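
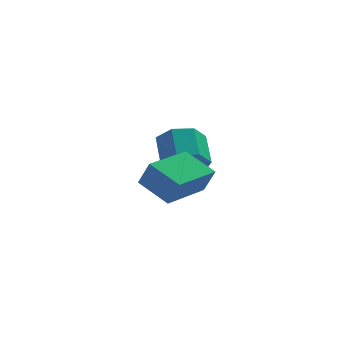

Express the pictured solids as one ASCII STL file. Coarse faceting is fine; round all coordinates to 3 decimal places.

solid 
facet normal -0.640 -0.768 -0.014
outer loop
vertex 3.159 -2.367 0.326
vertex 2.246 -1.617 0.935
vertex 2.808 -2.058 -0.58
endloop
endfacet
facet normal 0.687 -0.564 -0.458
outer loop
vertex 3.954 -0.683 -0.555
vertex 3.159 -2.367 0.326
vertex 2.808 -2.058 -0.58
endloop
endfacet
facet normal -0.640 -0.768 -0.014
outer loop
vertex 2.808 -2.058 -0.58
vertex 2.246 -1.617 0.935
vertex 1.895 -1.308 0.029
endloop
endfacet
facet normal -0.344 0.303 -0.889
outer loop
vertex 1.895 -1.308 0.029
vertex 3.954 -0.683 -0.555
vertex 2.808 -2.058 -0.58
endloop
endfacet
facet normal 0.344 -0.303 0.889
outer loop
vertex 3.159 -2.367 0.326
vertex 3.392 -0.242 0.96
vertex 2.246 -1.617 0.935
endloop
endfacet
facet normal 0.687 -0.564 -0.458
outer loop
vertex 4.305 -0.992 0.351
vertex 3.159 -2.367 0.326
vertex 3.954 -0.683 -0.555
endloop
endfacet
facet normal 0.344 -0.303 0.889
outer loop
vertex 4.305 -0.992 0.351
vertex 3.392 -0.242 0.96
vertex 3.159 -2.367 0.326
endloop
endfacet
facet normal -0.687 0.564 0.458
outer loop
vertex 2.246 -1.617 0.935
vertex 3.392 -0.242 0.96
vertex 1.895 -1.308 0.029
endloop
endfacet
facet normal -0.344 0.303 -0.889
outer loop
vertex 3.041 0.067 0.054
vertex 3.954 -0.683 -0.555
vertex 1.895 -1.308 0.029
endloop
endfacet
facet normal -0.687 0.564 0.458
outer loop
vertex 1.895 -1.308 0.029
vertex 3.392 -0.242 0.96
vertex 3.041 0.067 0.054
endloop
endfacet
facet normal 0.640 0.768 0.014
outer loop
vertex 3.041 0.067 0.054
vertex 4.305 -0.992 0.351
vertex 3.954 -0.683 -0.555
endloop
endfacet
facet normal 0.640 0.768 0.014
outer loop
vertex 3.392 -0.242 0.96
vertex 4.305 -0.992 0.351
vertex 3.041 0.067 0.054
endloop
endfacet
facet normal 0.108 -0.820 -0.563
outer loop
vertex 3.875 1.016 0.345
vertex 3.425 1.389 -0.285
vertex 4.274 1.408 -0.149
endloop
endfacet
facet normal 0.838 -0.229 0.495
outer loop
vertex 3.875 1.016 0.345
vertex 4.274 1.408 -0.149
vertex 3.726 2.139 1.116
endloop
endfacet
facet normal 0.839 -0.227 0.495
outer loop
vertex 3.726 2.139 1.116
vertex 4.274 1.408 -0.149
vertex 4.124 2.531 0.621
endloop
endfacet
facet normal -0.109 0.820 0.562
outer loop
vertex 3.726 2.139 1.116
vertex 4.124 2.531 0.621
vertex 3.275 2.511 0.485
endloop
endfacet
facet normal 0.108 -0.820 -0.563
outer loop
vertex 4.274 1.408 -0.149
vertex 3.425 1.389 -0.285
vertex 4.033 1.786 -0.746
endloop
endfacet
facet normal 0.940 0.269 -0.209
outer loop
vertex 4.274 1.408 -0.149
vertex 4.033 1.786 -0.746
vertex 4.124 2.531 0.621
endloop
endfacet
facet normal 0.940 0.269 -0.209
outer loop
vertex 4.124 2.531 0.621
vertex 4.033 1.786 -0.746
vertex 3.883 2.909 0.024
endloop
endfacet
facet normal -0.109 0.819 0.563
outer loop
vertex 4.124 2.531 0.621
vertex 3.883 2.909 0.024
vertex 3.275 2.511 0.485
endloop
endfacet
facet normal 0.109 -0.820 -0.562
outer loop
vertex 4.033 1.786 -0.746
vertex 3.425 1.389 -0.285
vertex 3.334 1.864 -0.996
endloop
endfacet
facet normal 0.333 0.563 -0.756
outer loop
vertex 4.033 1.786 -0.746
vertex 3.334 1.864 -0.996
vertex 3.883 2.909 0.024
endloop
endfacet
facet normal 0.333 0.563 -0.756
outer loop
vertex 3.883 2.909 0.024
vertex 3.334 1.864 -0.996
vertex 3.184 2.987 -0.226
endloop
endfacet
facet normal -0.110 0.819 0.563
outer loop
vertex 3.883 2.909 0.024
vertex 3.184 2.987 -0.226
vertex 3.275 2.511 0.485
endloop
endfacet
facet normal 0.109 -0.820 -0.562
outer loop
vertex 3.334 1.864 -0.996
vertex 3.425 1.389 -0.285
vertex 2.703 1.585 -0.711
endloop
endfacet
facet normal -0.523 0.433 -0.734
outer loop
vertex 3.334 1.864 -0.996
vertex 2.703 1.585 -0.711
vertex 3.184 2.987 -0.226
endloop
endfacet
facet normal -0.525 0.434 -0.732
outer loop
vertex 3.184 2.987 -0.226
vertex 2.703 1.585 -0.711
vertex 2.554 2.707 0.06
endloop
endfacet
facet normal -0.109 0.820 0.563
outer loop
vertex 3.184 2.987 -0.226
vertex 2.554 2.707 0.06
vertex 3.275 2.511 0.485
endloop
endfacet
facet normal 0.110 -0.819 -0.563
outer loop
vertex 2.703 1.585 -0.711
vertex 3.425 1.389 -0.285
vertex 2.616 1.157 -0.105
endloop
endfacet
facet normal -0.987 -0.023 -0.158
outer loop
vertex 2.703 1.585 -0.711
vertex 2.616 1.157 -0.105
vertex 2.554 2.707 0.06
endloop
endfacet
facet normal -0.987 -0.023 -0.158
outer loop
vertex 2.554 2.707 0.06
vertex 2.616 1.157 -0.105
vertex 2.467 2.28 0.665
endloop
endfacet
facet normal -0.109 0.819 0.563
outer loop
vertex 2.554 2.707 0.06
vertex 2.467 2.28 0.665
vertex 3.275 2.511 0.485
endloop
endfacet
facet normal 0.110 -0.819 -0.563
outer loop
vertex 2.616 1.157 -0.105
vertex 3.425 1.389 -0.285
vertex 3.138 0.904 0.365
endloop
endfacet
facet normal -0.707 -0.462 0.536
outer loop
vertex 2.616 1.157 -0.105
vertex 3.138 0.904 0.365
vertex 2.467 2.28 0.665
endloop
endfacet
facet normal -0.707 -0.462 0.535
outer loop
vertex 2.467 2.28 0.665
vertex 3.138 0.904 0.365
vertex 2.988 2.027 1.135
endloop
endfacet
facet normal -0.109 0.820 0.562
outer loop
vertex 2.467 2.28 0.665
vertex 2.988 2.027 1.135
vertex 3.275 2.511 0.485
endloop
endfacet
facet normal 0.109 -0.819 -0.563
outer loop
vertex 3.138 0.904 0.365
vertex 3.425 1.389 -0.285
vertex 3.875 1.016 0.345
endloop
endfacet
facet normal 0.106 -0.553 0.827
outer loop
vertex 3.138 0.904 0.365
vertex 3.875 1.016 0.345
vertex 2.988 2.027 1.135
endloop
endfacet
facet normal 0.105 -0.553 0.826
outer loop
vertex 2.988 2.027 1.135
vertex 3.875 1.016 0.345
vertex 3.726 2.139 1.116
endloop
endfacet
facet normal -0.110 0.820 0.562
outer loop
vertex 2.988 2.027 1.135
vertex 3.726 2.139 1.116
vertex 3.275 2.511 0.485
endloop
endfacet

endsolid


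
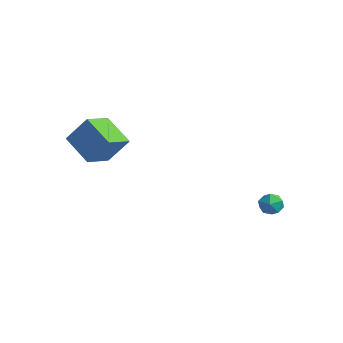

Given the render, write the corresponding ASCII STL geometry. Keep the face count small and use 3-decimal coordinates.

solid 
facet normal -0.472 -0.372 -0.799
outer loop
vertex -2.408 -4.198 0.063
vertex -3.963 -3.983 0.881
vertex -2.526 -2.744 -0.544
endloop
endfacet
facet normal 0.879 -0.122 -0.462
outer loop
vertex -1.757 -2.137 0.759
vertex -2.408 -4.198 0.063
vertex -2.526 -2.744 -0.544
endloop
endfacet
facet normal -0.472 -0.372 -0.799
outer loop
vertex -2.526 -2.744 -0.544
vertex -3.963 -3.983 0.881
vertex -4.081 -2.529 0.274
endloop
endfacet
facet normal -0.075 0.920 -0.384
outer loop
vertex -4.081 -2.529 0.274
vertex -1.757 -2.137 0.759
vertex -2.526 -2.744 -0.544
endloop
endfacet
facet normal 0.075 -0.920 0.384
outer loop
vertex -2.408 -4.198 0.063
vertex -3.194 -3.376 2.184
vertex -3.963 -3.983 0.881
endloop
endfacet
facet normal 0.879 -0.122 -0.462
outer loop
vertex -1.639 -3.591 1.366
vertex -2.408 -4.198 0.063
vertex -1.757 -2.137 0.759
endloop
endfacet
facet normal 0.075 -0.920 0.384
outer loop
vertex -1.639 -3.591 1.366
vertex -3.194 -3.376 2.184
vertex -2.408 -4.198 0.063
endloop
endfacet
facet normal -0.879 0.122 0.462
outer loop
vertex -3.963 -3.983 0.881
vertex -3.194 -3.376 2.184
vertex -4.081 -2.529 0.274
endloop
endfacet
facet normal -0.075 0.920 -0.384
outer loop
vertex -3.312 -1.922 1.577
vertex -1.757 -2.137 0.759
vertex -4.081 -2.529 0.274
endloop
endfacet
facet normal -0.879 0.122 0.462
outer loop
vertex -4.081 -2.529 0.274
vertex -3.194 -3.376 2.184
vertex -3.312 -1.922 1.577
endloop
endfacet
facet normal 0.472 0.372 0.799
outer loop
vertex -3.312 -1.922 1.577
vertex -1.639 -3.591 1.366
vertex -1.757 -2.137 0.759
endloop
endfacet
facet normal 0.472 0.372 0.799
outer loop
vertex -3.194 -3.376 2.184
vertex -1.639 -3.591 1.366
vertex -3.312 -1.922 1.577
endloop
endfacet
facet normal -0.451 0.511 0.732
outer loop
vertex 2.918 2.877 -3.25
vertex 2.357 2.472 -3.313
vertex 2.866 2.295 -2.876
endloop
endfacet
facet normal 0.257 0.506 0.823
outer loop
vertex 2.918 2.877 -3.25
vertex 2.866 2.295 -2.876
vertex 3.471 2.466 -3.17
endloop
endfacet
facet normal 0.556 0.795 0.242
outer loop
vertex 2.918 2.877 -3.25
vertex 3.471 2.466 -3.17
vertex 3.336 2.749 -3.789
endloop
endfacet
facet normal 0.032 0.978 -0.207
outer loop
vertex 2.918 2.877 -3.25
vertex 3.336 2.749 -3.789
vertex 2.647 2.753 -3.877
endloop
endfacet
facet normal -0.590 0.802 0.096
outer loop
vertex 2.918 2.877 -3.25
vertex 2.647 2.753 -3.877
vertex 2.357 2.472 -3.313
endloop
endfacet
facet normal 0.470 -0.172 0.866
outer loop
vertex 3.471 2.466 -3.17
vertex 2.866 2.295 -2.876
vertex 3.253 1.807 -3.183
endloop
endfacet
facet normal -0.675 -0.166 0.719
outer loop
vertex 2.866 2.295 -2.876
vertex 2.357 2.472 -3.313
vertex 2.564 1.811 -3.271
endloop
endfacet
facet normal -0.900 0.304 -0.311
outer loop
vertex 2.357 2.472 -3.313
vertex 2.647 2.753 -3.877
vertex 2.429 2.094 -3.89
endloop
endfacet
facet normal 0.106 0.588 -0.802
outer loop
vertex 2.647 2.753 -3.877
vertex 3.336 2.749 -3.789
vertex 3.034 2.265 -4.184
endloop
endfacet
facet normal 0.953 0.294 -0.074
outer loop
vertex 3.336 2.749 -3.789
vertex 3.471 2.466 -3.17
vertex 3.543 2.088 -3.747
endloop
endfacet
facet normal -0.032 -0.978 0.207
outer loop
vertex 2.982 1.683 -3.81
vertex 3.253 1.807 -3.183
vertex 2.564 1.811 -3.271
endloop
endfacet
facet normal -0.556 -0.795 -0.242
outer loop
vertex 2.982 1.683 -3.81
vertex 2.564 1.811 -3.271
vertex 2.429 2.094 -3.89
endloop
endfacet
facet normal -0.257 -0.506 -0.823
outer loop
vertex 2.982 1.683 -3.81
vertex 2.429 2.094 -3.89
vertex 3.034 2.265 -4.184
endloop
endfacet
facet normal 0.451 -0.511 -0.732
outer loop
vertex 2.982 1.683 -3.81
vertex 3.034 2.265 -4.184
vertex 3.543 2.088 -3.747
endloop
endfacet
facet normal 0.590 -0.802 -0.096
outer loop
vertex 2.982 1.683 -3.81
vertex 3.543 2.088 -3.747
vertex 3.253 1.807 -3.183
endloop
endfacet
facet normal -0.106 -0.588 0.802
outer loop
vertex 2.564 1.811 -3.271
vertex 3.253 1.807 -3.183
vertex 2.866 2.295 -2.876
endloop
endfacet
facet normal -0.953 -0.294 0.074
outer loop
vertex 2.429 2.094 -3.89
vertex 2.564 1.811 -3.271
vertex 2.357 2.472 -3.313
endloop
endfacet
facet normal -0.470 0.172 -0.866
outer loop
vertex 3.034 2.265 -4.184
vertex 2.429 2.094 -3.89
vertex 2.647 2.753 -3.877
endloop
endfacet
facet normal 0.675 0.166 -0.719
outer loop
vertex 3.543 2.088 -3.747
vertex 3.034 2.265 -4.184
vertex 3.336 2.749 -3.789
endloop
endfacet
facet normal 0.900 -0.304 0.311
outer loop
vertex 3.253 1.807 -3.183
vertex 3.543 2.088 -3.747
vertex 3.471 2.466 -3.17
endloop
endfacet

endsolid


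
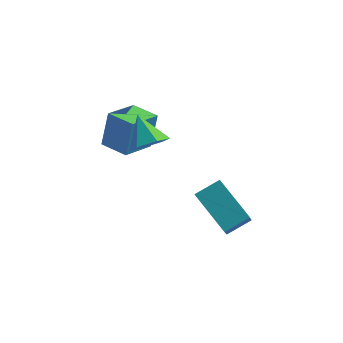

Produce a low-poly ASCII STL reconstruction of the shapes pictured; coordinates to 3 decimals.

solid 
facet normal 0.446 -0.618 -0.647
outer loop
vertex 0.97 0.665 -0.787
vertex 0.147 0.395 -1.097
vertex 0.574 1.111 -1.487
endloop
endfacet
facet normal 0.503 0.829 0.244
outer loop
vertex 0.97 0.665 -0.787
vertex 0.574 1.111 -1.487
vertex -0.567 1.385 -0.063
endloop
endfacet
facet normal 0.447 -0.619 -0.646
outer loop
vertex 0.574 1.111 -1.487
vertex 0.147 0.395 -1.097
vertex -0.249 0.841 -1.798
endloop
endfacet
facet normal -0.182 0.928 -0.324
outer loop
vertex 0.574 1.111 -1.487
vertex -0.249 0.841 -1.798
vertex -0.567 1.385 -0.063
endloop
endfacet
facet normal 0.446 -0.619 -0.646
outer loop
vertex -0.249 0.841 -1.798
vertex 0.147 0.395 -1.097
vertex -0.676 0.125 -1.407
endloop
endfacet
facet normal -0.884 0.375 -0.279
outer loop
vertex -0.249 0.841 -1.798
vertex -0.676 0.125 -1.407
vertex -0.567 1.385 -0.063
endloop
endfacet
facet normal 0.446 -0.618 -0.647
outer loop
vertex -0.676 0.125 -1.407
vertex 0.147 0.395 -1.097
vertex -0.279 -0.321 -0.707
endloop
endfacet
facet normal -0.901 -0.278 0.334
outer loop
vertex -0.676 0.125 -1.407
vertex -0.279 -0.321 -0.707
vertex -0.567 1.385 -0.063
endloop
endfacet
facet normal 0.446 -0.618 -0.647
outer loop
vertex -0.279 -0.321 -0.707
vertex 0.147 0.395 -1.097
vertex 0.544 -0.051 -0.397
endloop
endfacet
facet normal -0.216 -0.377 0.901
outer loop
vertex -0.279 -0.321 -0.707
vertex 0.544 -0.051 -0.397
vertex -0.567 1.385 -0.063
endloop
endfacet
facet normal 0.446 -0.618 -0.647
outer loop
vertex 0.544 -0.051 -0.397
vertex 0.147 0.395 -1.097
vertex 0.97 0.665 -0.787
endloop
endfacet
facet normal 0.486 0.177 0.856
outer loop
vertex 0.544 -0.051 -0.397
vertex 0.97 0.665 -0.787
vertex -0.567 1.385 -0.063
endloop
endfacet
facet normal -0.869 0.493 -0.045
outer loop
vertex -2.047 2.265 -0.991
vertex -1.215 3.68 -1.536
vertex -2.261 1.73 -2.707
endloop
endfacet
facet normal -0.481 -0.818 0.315
outer loop
vertex -1.045 1.04 -2.644
vertex -2.047 2.265 -0.991
vertex -2.261 1.73 -2.707
endloop
endfacet
facet normal -0.869 0.493 -0.045
outer loop
vertex -2.261 1.73 -2.707
vertex -1.215 3.68 -1.536
vertex -1.43 3.145 -3.252
endloop
endfacet
facet normal -0.119 -0.295 -0.948
outer loop
vertex -1.43 3.145 -3.252
vertex -1.045 1.04 -2.644
vertex -2.261 1.73 -2.707
endloop
endfacet
facet normal 0.119 0.295 0.948
outer loop
vertex -2.047 2.265 -0.991
vertex 0.001 2.99 -1.473
vertex -1.215 3.68 -1.536
endloop
endfacet
facet normal -0.480 -0.818 0.315
outer loop
vertex -0.83 1.575 -0.928
vertex -2.047 2.265 -0.991
vertex -1.045 1.04 -2.644
endloop
endfacet
facet normal 0.118 0.296 0.948
outer loop
vertex -0.83 1.575 -0.928
vertex 0.001 2.99 -1.473
vertex -2.047 2.265 -0.991
endloop
endfacet
facet normal 0.481 0.818 -0.315
outer loop
vertex -1.215 3.68 -1.536
vertex 0.001 2.99 -1.473
vertex -1.43 3.145 -3.252
endloop
endfacet
facet normal -0.118 -0.295 -0.948
outer loop
vertex -0.213 2.455 -3.189
vertex -1.045 1.04 -2.644
vertex -1.43 3.145 -3.252
endloop
endfacet
facet normal 0.480 0.819 -0.315
outer loop
vertex -1.43 3.145 -3.252
vertex 0.001 2.99 -1.473
vertex -0.213 2.455 -3.189
endloop
endfacet
facet normal 0.869 -0.493 0.045
outer loop
vertex -0.213 2.455 -3.189
vertex -0.83 1.575 -0.928
vertex -1.045 1.04 -2.644
endloop
endfacet
facet normal 0.869 -0.493 0.045
outer loop
vertex 0.001 2.99 -1.473
vertex -0.83 1.575 -0.928
vertex -0.213 2.455 -3.189
endloop
endfacet
facet normal -0.750 -0.524 -0.404
outer loop
vertex 2.489 -2.057 -1.806
vertex 2.394 -0.692 -3.399
vertex 3.941 -3.268 -2.93
endloop
endfacet
facet normal 0.045 -0.650 0.759
outer loop
vertex 4.886 -2.608 -2.421
vertex 2.489 -2.057 -1.806
vertex 3.941 -3.268 -2.93
endloop
endfacet
facet normal -0.750 -0.524 -0.404
outer loop
vertex 3.941 -3.268 -2.93
vertex 2.394 -0.692 -3.399
vertex 3.846 -1.903 -4.523
endloop
endfacet
facet normal 0.660 -0.551 -0.511
outer loop
vertex 3.846 -1.903 -4.523
vertex 4.886 -2.608 -2.421
vertex 3.941 -3.268 -2.93
endloop
endfacet
facet normal -0.660 0.551 0.511
outer loop
vertex 2.489 -2.057 -1.806
vertex 3.339 -0.032 -2.89
vertex 2.394 -0.692 -3.399
endloop
endfacet
facet normal 0.045 -0.650 0.759
outer loop
vertex 3.434 -1.397 -1.297
vertex 2.489 -2.057 -1.806
vertex 4.886 -2.608 -2.421
endloop
endfacet
facet normal -0.660 0.551 0.511
outer loop
vertex 3.434 -1.397 -1.297
vertex 3.339 -0.032 -2.89
vertex 2.489 -2.057 -1.806
endloop
endfacet
facet normal -0.045 0.650 -0.759
outer loop
vertex 2.394 -0.692 -3.399
vertex 3.339 -0.032 -2.89
vertex 3.846 -1.903 -4.523
endloop
endfacet
facet normal 0.660 -0.551 -0.511
outer loop
vertex 4.791 -1.243 -4.014
vertex 4.886 -2.608 -2.421
vertex 3.846 -1.903 -4.523
endloop
endfacet
facet normal -0.045 0.650 -0.759
outer loop
vertex 3.846 -1.903 -4.523
vertex 3.339 -0.032 -2.89
vertex 4.791 -1.243 -4.014
endloop
endfacet
facet normal 0.750 0.524 0.404
outer loop
vertex 4.791 -1.243 -4.014
vertex 3.434 -1.397 -1.297
vertex 4.886 -2.608 -2.421
endloop
endfacet
facet normal 0.750 0.524 0.404
outer loop
vertex 3.339 -0.032 -2.89
vertex 3.434 -1.397 -1.297
vertex 4.791 -1.243 -4.014
endloop
endfacet

endsolid


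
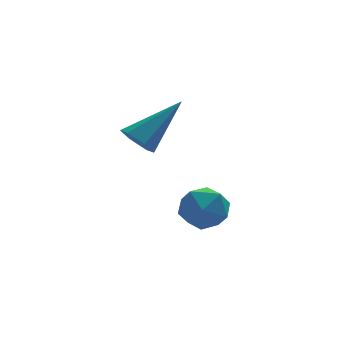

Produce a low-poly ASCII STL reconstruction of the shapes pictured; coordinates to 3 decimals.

solid 
facet normal -0.355 0.631 0.690
outer loop
vertex -0.518 -0.384 -2.389
vertex -0.402 -1.023 -1.745
vertex 0.274 -0.436 -1.934
endloop
endfacet
facet normal -0.029 0.986 0.164
outer loop
vertex -0.518 -0.384 -2.389
vertex 0.274 -0.436 -1.934
vertex 0.274 -0.286 -2.837
endloop
endfacet
facet normal -0.355 0.820 -0.449
outer loop
vertex -0.518 -0.384 -2.389
vertex 0.274 -0.286 -2.837
vertex -0.402 -0.78 -3.205
endloop
endfacet
facet normal -0.882 0.362 -0.301
outer loop
vertex -0.518 -0.384 -2.389
vertex -0.402 -0.78 -3.205
vertex -0.819 -1.236 -2.531
endloop
endfacet
facet normal -0.882 0.245 0.402
outer loop
vertex -0.518 -0.384 -2.389
vertex -0.819 -1.236 -2.531
vertex -0.402 -1.023 -1.745
endloop
endfacet
facet normal 0.644 0.754 0.125
outer loop
vertex 0.274 -0.286 -2.837
vertex 0.274 -0.436 -1.934
vertex 0.879 -0.864 -2.469
endloop
endfacet
facet normal 0.118 0.179 0.977
outer loop
vertex 0.274 -0.436 -1.934
vertex -0.402 -1.023 -1.745
vertex 0.462 -1.32 -1.795
endloop
endfacet
facet normal -0.736 -0.445 0.511
outer loop
vertex -0.402 -1.023 -1.745
vertex -0.819 -1.236 -2.531
vertex -0.214 -1.814 -2.163
endloop
endfacet
facet normal -0.736 -0.255 -0.628
outer loop
vertex -0.819 -1.236 -2.531
vertex -0.402 -0.78 -3.205
vertex -0.214 -1.664 -3.066
endloop
endfacet
facet normal 0.117 0.486 -0.866
outer loop
vertex -0.402 -0.78 -3.205
vertex 0.274 -0.286 -2.837
vertex 0.462 -1.077 -3.255
endloop
endfacet
facet normal 0.882 -0.362 0.301
outer loop
vertex 0.578 -1.716 -2.611
vertex 0.879 -0.864 -2.469
vertex 0.462 -1.32 -1.795
endloop
endfacet
facet normal 0.355 -0.820 0.449
outer loop
vertex 0.578 -1.716 -2.611
vertex 0.462 -1.32 -1.795
vertex -0.214 -1.814 -2.163
endloop
endfacet
facet normal 0.029 -0.986 -0.164
outer loop
vertex 0.578 -1.716 -2.611
vertex -0.214 -1.814 -2.163
vertex -0.214 -1.664 -3.066
endloop
endfacet
facet normal 0.355 -0.631 -0.690
outer loop
vertex 0.578 -1.716 -2.611
vertex -0.214 -1.664 -3.066
vertex 0.462 -1.077 -3.255
endloop
endfacet
facet normal 0.882 -0.245 -0.402
outer loop
vertex 0.578 -1.716 -2.611
vertex 0.462 -1.077 -3.255
vertex 0.879 -0.864 -2.469
endloop
endfacet
facet normal 0.736 0.255 0.628
outer loop
vertex 0.462 -1.32 -1.795
vertex 0.879 -0.864 -2.469
vertex 0.274 -0.436 -1.934
endloop
endfacet
facet normal -0.117 -0.486 0.866
outer loop
vertex -0.214 -1.814 -2.163
vertex 0.462 -1.32 -1.795
vertex -0.402 -1.023 -1.745
endloop
endfacet
facet normal -0.644 -0.754 -0.125
outer loop
vertex -0.214 -1.664 -3.066
vertex -0.214 -1.814 -2.163
vertex -0.819 -1.236 -2.531
endloop
endfacet
facet normal -0.118 -0.179 -0.977
outer loop
vertex 0.462 -1.077 -3.255
vertex -0.214 -1.664 -3.066
vertex -0.402 -0.78 -3.205
endloop
endfacet
facet normal 0.736 0.445 -0.511
outer loop
vertex 0.879 -0.864 -2.469
vertex 0.462 -1.077 -3.255
vertex 0.274 -0.286 -2.837
endloop
endfacet
facet normal -0.729 -0.271 -0.628
outer loop
vertex -0.883 2.958 -1.757
vertex -1.245 2.675 -1.215
vertex -1.345 3.355 -1.392
endloop
endfacet
facet normal 0.402 0.828 -0.391
outer loop
vertex -0.883 2.958 -1.757
vertex -1.345 3.355 -1.392
vertex 0.345 3.265 0.155
endloop
endfacet
facet normal -0.729 -0.271 -0.628
outer loop
vertex -1.345 3.355 -1.392
vertex -1.245 2.675 -1.215
vertex -1.707 3.072 -0.85
endloop
endfacet
facet normal -0.242 0.917 0.317
outer loop
vertex -1.345 3.355 -1.392
vertex -1.707 3.072 -0.85
vertex 0.345 3.265 0.155
endloop
endfacet
facet normal -0.729 -0.271 -0.629
outer loop
vertex -1.707 3.072 -0.85
vertex -1.245 2.675 -1.215
vertex -1.606 2.391 -0.674
endloop
endfacet
facet normal -0.446 0.161 0.880
outer loop
vertex -1.707 3.072 -0.85
vertex -1.606 2.391 -0.674
vertex 0.345 3.265 0.155
endloop
endfacet
facet normal -0.729 -0.271 -0.629
outer loop
vertex -1.606 2.391 -0.674
vertex -1.245 2.675 -1.215
vertex -1.144 1.995 -1.039
endloop
endfacet
facet normal -0.006 -0.681 0.732
outer loop
vertex -1.606 2.391 -0.674
vertex -1.144 1.995 -1.039
vertex 0.345 3.265 0.155
endloop
endfacet
facet normal -0.728 -0.271 -0.629
outer loop
vertex -1.144 1.995 -1.039
vertex -1.245 2.675 -1.215
vertex -0.782 2.278 -1.58
endloop
endfacet
facet normal 0.638 -0.770 0.024
outer loop
vertex -1.144 1.995 -1.039
vertex -0.782 2.278 -1.58
vertex 0.345 3.265 0.155
endloop
endfacet
facet normal -0.729 -0.272 -0.629
outer loop
vertex -0.782 2.278 -1.58
vertex -1.245 2.675 -1.215
vertex -0.883 2.958 -1.757
endloop
endfacet
facet normal 0.842 -0.015 -0.539
outer loop
vertex -0.782 2.278 -1.58
vertex -0.883 2.958 -1.757
vertex 0.345 3.265 0.155
endloop
endfacet

endsolid


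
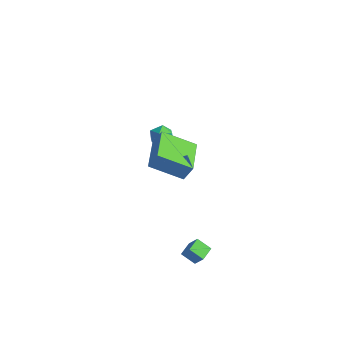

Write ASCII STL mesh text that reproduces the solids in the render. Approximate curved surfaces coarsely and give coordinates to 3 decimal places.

solid 
facet normal -0.809 0.219 -0.546
outer loop
vertex -3.959 1.209 -1.851
vertex -4.28 0.504 -1.658
vertex -4.416 1.144 -1.2
endloop
endfacet
facet normal -0.513 0.812 -0.279
outer loop
vertex -3.959 1.209 -1.851
vertex -4.416 1.144 -1.2
vertex -3.745 1.577 -1.175
endloop
endfacet
facet normal 0.160 0.845 -0.511
outer loop
vertex -3.959 1.209 -1.851
vertex -3.745 1.577 -1.175
vertex -3.194 1.205 -1.618
endloop
endfacet
facet normal 0.282 0.274 -0.920
outer loop
vertex -3.959 1.209 -1.851
vertex -3.194 1.205 -1.618
vertex -3.525 0.541 -1.917
endloop
endfacet
facet normal -0.317 -0.113 -0.941
outer loop
vertex -3.959 1.209 -1.851
vertex -3.525 0.541 -1.917
vertex -4.28 0.504 -1.658
endloop
endfacet
facet normal -0.501 0.751 0.431
outer loop
vertex -3.745 1.577 -1.175
vertex -4.416 1.144 -1.2
vertex -3.935 1.099 -0.563
endloop
endfacet
facet normal -0.978 -0.207 -0.001
outer loop
vertex -4.416 1.144 -1.2
vertex -4.28 0.504 -1.658
vertex -4.266 0.435 -0.862
endloop
endfacet
facet normal -0.183 -0.746 -0.640
outer loop
vertex -4.28 0.504 -1.658
vertex -3.525 0.541 -1.917
vertex -3.715 0.063 -1.305
endloop
endfacet
facet normal 0.788 -0.121 -0.604
outer loop
vertex -3.525 0.541 -1.917
vertex -3.194 1.205 -1.618
vertex -3.044 0.496 -1.28
endloop
endfacet
facet normal 0.591 0.805 0.059
outer loop
vertex -3.194 1.205 -1.618
vertex -3.745 1.577 -1.175
vertex -3.18 1.136 -0.822
endloop
endfacet
facet normal -0.282 -0.274 0.920
outer loop
vertex -3.501 0.431 -0.629
vertex -3.935 1.099 -0.563
vertex -4.266 0.435 -0.862
endloop
endfacet
facet normal -0.160 -0.845 0.511
outer loop
vertex -3.501 0.431 -0.629
vertex -4.266 0.435 -0.862
vertex -3.715 0.063 -1.305
endloop
endfacet
facet normal 0.513 -0.812 0.279
outer loop
vertex -3.501 0.431 -0.629
vertex -3.715 0.063 -1.305
vertex -3.044 0.496 -1.28
endloop
endfacet
facet normal 0.809 -0.219 0.546
outer loop
vertex -3.501 0.431 -0.629
vertex -3.044 0.496 -1.28
vertex -3.18 1.136 -0.822
endloop
endfacet
facet normal 0.317 0.113 0.941
outer loop
vertex -3.501 0.431 -0.629
vertex -3.18 1.136 -0.822
vertex -3.935 1.099 -0.563
endloop
endfacet
facet normal -0.788 0.121 0.604
outer loop
vertex -4.266 0.435 -0.862
vertex -3.935 1.099 -0.563
vertex -4.416 1.144 -1.2
endloop
endfacet
facet normal -0.591 -0.805 -0.059
outer loop
vertex -3.715 0.063 -1.305
vertex -4.266 0.435 -0.862
vertex -4.28 0.504 -1.658
endloop
endfacet
facet normal 0.501 -0.751 -0.431
outer loop
vertex -3.044 0.496 -1.28
vertex -3.715 0.063 -1.305
vertex -3.525 0.541 -1.917
endloop
endfacet
facet normal 0.978 0.207 0.001
outer loop
vertex -3.18 1.136 -0.822
vertex -3.044 0.496 -1.28
vertex -3.194 1.205 -1.618
endloop
endfacet
facet normal 0.183 0.746 0.640
outer loop
vertex -3.935 1.099 -0.563
vertex -3.18 1.136 -0.822
vertex -3.745 1.577 -1.175
endloop
endfacet
facet normal -0.575 -0.055 -0.816
outer loop
vertex 3.436 -4.355 -3.364
vertex 3.161 -3.509 -3.227
vertex 4.172 -4.028 -3.905
endloop
endfacet
facet normal 0.306 -0.940 -0.152
outer loop
vertex 4.759 -3.971 -3.073
vertex 3.436 -4.355 -3.364
vertex 4.172 -4.028 -3.905
endloop
endfacet
facet normal -0.576 -0.056 -0.816
outer loop
vertex 4.172 -4.028 -3.905
vertex 3.161 -3.509 -3.227
vertex 3.896 -3.182 -3.768
endloop
endfacet
facet normal 0.758 0.338 -0.558
outer loop
vertex 3.896 -3.182 -3.768
vertex 4.759 -3.971 -3.073
vertex 4.172 -4.028 -3.905
endloop
endfacet
facet normal -0.758 -0.337 0.558
outer loop
vertex 3.436 -4.355 -3.364
vertex 3.748 -3.452 -2.395
vertex 3.161 -3.509 -3.227
endloop
endfacet
facet normal 0.306 -0.940 -0.152
outer loop
vertex 4.024 -4.298 -2.532
vertex 3.436 -4.355 -3.364
vertex 4.759 -3.971 -3.073
endloop
endfacet
facet normal -0.758 -0.338 0.559
outer loop
vertex 4.024 -4.298 -2.532
vertex 3.748 -3.452 -2.395
vertex 3.436 -4.355 -3.364
endloop
endfacet
facet normal -0.306 0.940 0.152
outer loop
vertex 3.161 -3.509 -3.227
vertex 3.748 -3.452 -2.395
vertex 3.896 -3.182 -3.768
endloop
endfacet
facet normal 0.758 0.337 -0.559
outer loop
vertex 4.484 -3.125 -2.936
vertex 4.759 -3.971 -3.073
vertex 3.896 -3.182 -3.768
endloop
endfacet
facet normal -0.306 0.940 0.152
outer loop
vertex 3.896 -3.182 -3.768
vertex 3.748 -3.452 -2.395
vertex 4.484 -3.125 -2.936
endloop
endfacet
facet normal 0.576 0.055 0.816
outer loop
vertex 4.484 -3.125 -2.936
vertex 4.024 -4.298 -2.532
vertex 4.759 -3.971 -3.073
endloop
endfacet
facet normal 0.575 0.056 0.816
outer loop
vertex 3.748 -3.452 -2.395
vertex 4.024 -4.298 -2.532
vertex 4.484 -3.125 -2.936
endloop
endfacet
facet normal -0.661 0.751 0.012
outer loop
vertex 0.465 -2.988 4.419
vertex 1.863 -1.743 3.468
vertex 0.083 -3.309 3.438
endloop
endfacet
facet normal -0.665 -0.593 0.453
outer loop
vertex 1.517 -4.937 3.412
vertex 0.465 -2.988 4.419
vertex 0.083 -3.309 3.438
endloop
endfacet
facet normal -0.661 0.751 0.012
outer loop
vertex 0.083 -3.309 3.438
vertex 1.863 -1.743 3.468
vertex 1.481 -2.063 2.487
endloop
endfacet
facet normal -0.347 -0.291 -0.892
outer loop
vertex 1.481 -2.063 2.487
vertex 1.517 -4.937 3.412
vertex 0.083 -3.309 3.438
endloop
endfacet
facet normal 0.347 0.291 0.891
outer loop
vertex 0.465 -2.988 4.419
vertex 3.297 -3.371 3.442
vertex 1.863 -1.743 3.468
endloop
endfacet
facet normal -0.666 -0.593 0.453
outer loop
vertex 1.899 -4.617 4.393
vertex 0.465 -2.988 4.419
vertex 1.517 -4.937 3.412
endloop
endfacet
facet normal 0.347 0.291 0.892
outer loop
vertex 1.899 -4.617 4.393
vertex 3.297 -3.371 3.442
vertex 0.465 -2.988 4.419
endloop
endfacet
facet normal 0.666 0.593 -0.453
outer loop
vertex 1.863 -1.743 3.468
vertex 3.297 -3.371 3.442
vertex 1.481 -2.063 2.487
endloop
endfacet
facet normal -0.347 -0.291 -0.891
outer loop
vertex 2.915 -3.692 2.461
vertex 1.517 -4.937 3.412
vertex 1.481 -2.063 2.487
endloop
endfacet
facet normal 0.665 0.593 -0.453
outer loop
vertex 1.481 -2.063 2.487
vertex 3.297 -3.371 3.442
vertex 2.915 -3.692 2.461
endloop
endfacet
facet normal 0.660 -0.751 -0.012
outer loop
vertex 2.915 -3.692 2.461
vertex 1.899 -4.617 4.393
vertex 1.517 -4.937 3.412
endloop
endfacet
facet normal 0.661 -0.750 -0.012
outer loop
vertex 3.297 -3.371 3.442
vertex 1.899 -4.617 4.393
vertex 2.915 -3.692 2.461
endloop
endfacet

endsolid


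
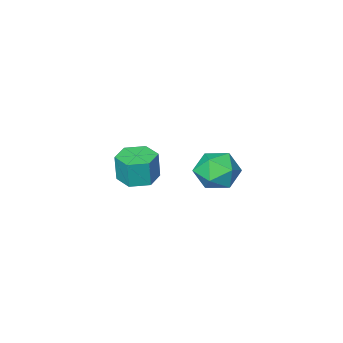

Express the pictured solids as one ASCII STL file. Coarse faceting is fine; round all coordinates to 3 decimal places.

solid 
facet normal -0.064 -0.010 -0.998
outer loop
vertex 4.19 -1.76 -3.735
vertex 3.31 -2.348 -3.673
vertex 3.242 -1.29 -3.679
endloop
endfacet
facet normal 0.442 0.896 -0.037
outer loop
vertex 4.19 -1.76 -3.735
vertex 3.242 -1.29 -3.679
vertex 4.29 -1.744 -2.168
endloop
endfacet
facet normal 0.441 0.897 -0.036
outer loop
vertex 4.29 -1.744 -2.168
vertex 3.242 -1.29 -3.679
vertex 3.341 -1.275 -2.113
endloop
endfacet
facet normal 0.063 0.010 0.998
outer loop
vertex 4.29 -1.744 -2.168
vertex 3.341 -1.275 -2.113
vertex 3.41 -2.332 -2.107
endloop
endfacet
facet normal -0.063 -0.010 -0.998
outer loop
vertex 3.242 -1.29 -3.679
vertex 3.31 -2.348 -3.673
vertex 2.362 -1.878 -3.618
endloop
endfacet
facet normal -0.554 0.832 0.027
outer loop
vertex 3.242 -1.29 -3.679
vertex 2.362 -1.878 -3.618
vertex 3.341 -1.275 -2.113
endloop
endfacet
facet normal -0.553 0.832 0.026
outer loop
vertex 3.341 -1.275 -2.113
vertex 2.362 -1.878 -3.618
vertex 2.461 -1.862 -2.051
endloop
endfacet
facet normal 0.064 0.010 0.998
outer loop
vertex 3.341 -1.275 -2.113
vertex 2.461 -1.862 -2.051
vertex 3.41 -2.332 -2.107
endloop
endfacet
facet normal -0.063 -0.010 -0.998
outer loop
vertex 2.362 -1.878 -3.618
vertex 3.31 -2.348 -3.673
vertex 2.43 -2.936 -3.612
endloop
endfacet
facet normal -0.996 -0.064 0.064
outer loop
vertex 2.362 -1.878 -3.618
vertex 2.43 -2.936 -3.612
vertex 2.461 -1.862 -2.051
endloop
endfacet
facet normal -0.996 -0.065 0.064
outer loop
vertex 2.461 -1.862 -2.051
vertex 2.43 -2.936 -3.612
vertex 2.53 -2.92 -2.045
endloop
endfacet
facet normal 0.064 0.010 0.998
outer loop
vertex 2.461 -1.862 -2.051
vertex 2.53 -2.92 -2.045
vertex 3.41 -2.332 -2.107
endloop
endfacet
facet normal -0.063 -0.010 -0.998
outer loop
vertex 2.43 -2.936 -3.612
vertex 3.31 -2.348 -3.673
vertex 3.379 -3.405 -3.667
endloop
endfacet
facet normal -0.441 -0.897 0.037
outer loop
vertex 2.43 -2.936 -3.612
vertex 3.379 -3.405 -3.667
vertex 2.53 -2.92 -2.045
endloop
endfacet
facet normal -0.442 -0.896 0.037
outer loop
vertex 2.53 -2.92 -2.045
vertex 3.379 -3.405 -3.667
vertex 3.478 -3.39 -2.101
endloop
endfacet
facet normal 0.064 0.010 0.998
outer loop
vertex 2.53 -2.92 -2.045
vertex 3.478 -3.39 -2.101
vertex 3.41 -2.332 -2.107
endloop
endfacet
facet normal -0.064 -0.010 -0.998
outer loop
vertex 3.379 -3.405 -3.667
vertex 3.31 -2.348 -3.673
vertex 4.259 -2.818 -3.729
endloop
endfacet
facet normal 0.553 -0.832 -0.027
outer loop
vertex 3.379 -3.405 -3.667
vertex 4.259 -2.818 -3.729
vertex 3.478 -3.39 -2.101
endloop
endfacet
facet normal 0.554 -0.832 -0.027
outer loop
vertex 3.478 -3.39 -2.101
vertex 4.259 -2.818 -3.729
vertex 4.358 -2.802 -2.162
endloop
endfacet
facet normal 0.063 0.010 0.998
outer loop
vertex 3.478 -3.39 -2.101
vertex 4.358 -2.802 -2.162
vertex 3.41 -2.332 -2.107
endloop
endfacet
facet normal -0.064 -0.010 -0.998
outer loop
vertex 4.259 -2.818 -3.729
vertex 3.31 -2.348 -3.673
vertex 4.19 -1.76 -3.735
endloop
endfacet
facet normal 0.996 0.065 -0.064
outer loop
vertex 4.259 -2.818 -3.729
vertex 4.19 -1.76 -3.735
vertex 4.358 -2.802 -2.162
endloop
endfacet
facet normal 0.996 0.064 -0.064
outer loop
vertex 4.358 -2.802 -2.162
vertex 4.19 -1.76 -3.735
vertex 4.29 -1.744 -2.168
endloop
endfacet
facet normal 0.063 0.010 0.998
outer loop
vertex 4.358 -2.802 -2.162
vertex 4.29 -1.744 -2.168
vertex 3.41 -2.332 -2.107
endloop
endfacet
facet normal -0.674 0.538 0.505
outer loop
vertex 1.545 3.92 -0.339
vertex 1.933 3.441 0.689
vertex 2.428 4.451 0.274
endloop
endfacet
facet normal -0.469 0.879 -0.087
outer loop
vertex 1.545 3.92 -0.339
vertex 2.428 4.451 0.274
vertex 2.493 4.368 -0.92
endloop
endfacet
facet normal -0.612 0.458 -0.645
outer loop
vertex 1.545 3.92 -0.339
vertex 2.493 4.368 -0.92
vertex 2.039 3.307 -1.243
endloop
endfacet
facet normal -0.906 -0.143 -0.398
outer loop
vertex 1.545 3.92 -0.339
vertex 2.039 3.307 -1.243
vertex 1.693 2.734 -0.249
endloop
endfacet
facet normal -0.945 -0.094 0.313
outer loop
vertex 1.545 3.92 -0.339
vertex 1.693 2.734 -0.249
vertex 1.933 3.441 0.689
endloop
endfacet
facet normal 0.238 0.970 -0.054
outer loop
vertex 2.493 4.368 -0.92
vertex 2.428 4.451 0.274
vertex 3.467 4.166 -0.251
endloop
endfacet
facet normal -0.095 0.418 0.904
outer loop
vertex 2.428 4.451 0.274
vertex 1.933 3.441 0.689
vertex 3.121 3.593 0.743
endloop
endfacet
facet normal -0.532 -0.605 0.592
outer loop
vertex 1.933 3.441 0.689
vertex 1.693 2.734 -0.249
vertex 2.667 2.532 0.42
endloop
endfacet
facet normal -0.470 -0.684 -0.558
outer loop
vertex 1.693 2.734 -0.249
vertex 2.039 3.307 -1.243
vertex 2.732 2.449 -0.774
endloop
endfacet
facet normal 0.007 0.289 -0.957
outer loop
vertex 2.039 3.307 -1.243
vertex 2.493 4.368 -0.92
vertex 3.227 3.459 -1.189
endloop
endfacet
facet normal 0.906 0.143 0.398
outer loop
vertex 3.615 2.98 -0.161
vertex 3.467 4.166 -0.251
vertex 3.121 3.593 0.743
endloop
endfacet
facet normal 0.612 -0.458 0.645
outer loop
vertex 3.615 2.98 -0.161
vertex 3.121 3.593 0.743
vertex 2.667 2.532 0.42
endloop
endfacet
facet normal 0.469 -0.879 0.087
outer loop
vertex 3.615 2.98 -0.161
vertex 2.667 2.532 0.42
vertex 2.732 2.449 -0.774
endloop
endfacet
facet normal 0.674 -0.538 -0.505
outer loop
vertex 3.615 2.98 -0.161
vertex 2.732 2.449 -0.774
vertex 3.227 3.459 -1.189
endloop
endfacet
facet normal 0.945 0.094 -0.313
outer loop
vertex 3.615 2.98 -0.161
vertex 3.227 3.459 -1.189
vertex 3.467 4.166 -0.251
endloop
endfacet
facet normal 0.470 0.684 0.558
outer loop
vertex 3.121 3.593 0.743
vertex 3.467 4.166 -0.251
vertex 2.428 4.451 0.274
endloop
endfacet
facet normal -0.007 -0.289 0.957
outer loop
vertex 2.667 2.532 0.42
vertex 3.121 3.593 0.743
vertex 1.933 3.441 0.689
endloop
endfacet
facet normal -0.238 -0.970 0.054
outer loop
vertex 2.732 2.449 -0.774
vertex 2.667 2.532 0.42
vertex 1.693 2.734 -0.249
endloop
endfacet
facet normal 0.095 -0.418 -0.904
outer loop
vertex 3.227 3.459 -1.189
vertex 2.732 2.449 -0.774
vertex 2.039 3.307 -1.243
endloop
endfacet
facet normal 0.532 0.605 -0.592
outer loop
vertex 3.467 4.166 -0.251
vertex 3.227 3.459 -1.189
vertex 2.493 4.368 -0.92
endloop
endfacet

endsolid


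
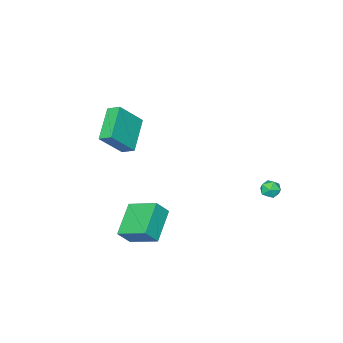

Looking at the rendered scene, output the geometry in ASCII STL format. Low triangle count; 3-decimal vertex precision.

solid 
facet normal -0.635 0.196 -0.747
outer loop
vertex 0.526 -2.797 1.624
vertex 0.286 -2.071 2.018
vertex 2.103 -1.703 0.57
endloop
endfacet
facet normal 0.279 -0.844 -0.458
outer loop
vertex 3.354 -2.089 2.042
vertex 0.526 -2.797 1.624
vertex 2.103 -1.703 0.57
endloop
endfacet
facet normal -0.635 0.196 -0.747
outer loop
vertex 2.103 -1.703 0.57
vertex 0.286 -2.071 2.018
vertex 1.863 -0.977 0.964
endloop
endfacet
facet normal 0.720 0.499 -0.481
outer loop
vertex 1.863 -0.977 0.964
vertex 3.354 -2.089 2.042
vertex 2.103 -1.703 0.57
endloop
endfacet
facet normal -0.720 -0.499 0.481
outer loop
vertex 0.526 -2.797 1.624
vertex 1.537 -2.457 3.49
vertex 0.286 -2.071 2.018
endloop
endfacet
facet normal 0.279 -0.844 -0.458
outer loop
vertex 1.777 -3.183 3.096
vertex 0.526 -2.797 1.624
vertex 3.354 -2.089 2.042
endloop
endfacet
facet normal -0.720 -0.499 0.481
outer loop
vertex 1.777 -3.183 3.096
vertex 1.537 -2.457 3.49
vertex 0.526 -2.797 1.624
endloop
endfacet
facet normal -0.279 0.844 0.458
outer loop
vertex 0.286 -2.071 2.018
vertex 1.537 -2.457 3.49
vertex 1.863 -0.977 0.964
endloop
endfacet
facet normal 0.720 0.499 -0.481
outer loop
vertex 3.114 -1.363 2.436
vertex 3.354 -2.089 2.042
vertex 1.863 -0.977 0.964
endloop
endfacet
facet normal -0.279 0.844 0.458
outer loop
vertex 1.863 -0.977 0.964
vertex 1.537 -2.457 3.49
vertex 3.114 -1.363 2.436
endloop
endfacet
facet normal 0.635 -0.196 0.747
outer loop
vertex 3.114 -1.363 2.436
vertex 1.777 -3.183 3.096
vertex 3.354 -2.089 2.042
endloop
endfacet
facet normal 0.635 -0.196 0.747
outer loop
vertex 1.537 -2.457 3.49
vertex 1.777 -3.183 3.096
vertex 3.114 -1.363 2.436
endloop
endfacet
facet normal -0.922 -0.017 -0.388
outer loop
vertex -3.789 4.166 -2.609
vertex -3.822 3.534 -2.503
vertex -4.019 3.946 -2.053
endloop
endfacet
facet normal -0.785 0.613 -0.082
outer loop
vertex -3.789 4.166 -2.609
vertex -4.019 3.946 -2.053
vertex -3.624 4.451 -2.059
endloop
endfacet
facet normal -0.209 0.892 -0.400
outer loop
vertex -3.789 4.166 -2.609
vertex -3.624 4.451 -2.059
vertex -3.182 4.351 -2.513
endloop
endfacet
facet normal 0.010 0.435 -0.900
outer loop
vertex -3.789 4.166 -2.609
vertex -3.182 4.351 -2.513
vertex -3.305 3.785 -2.788
endloop
endfacet
facet normal -0.431 -0.127 -0.893
outer loop
vertex -3.789 4.166 -2.609
vertex -3.305 3.785 -2.788
vertex -3.822 3.534 -2.503
endloop
endfacet
facet normal -0.625 0.496 0.603
outer loop
vertex -3.624 4.451 -2.059
vertex -4.019 3.946 -2.053
vertex -3.555 3.995 -1.612
endloop
endfacet
facet normal -0.846 -0.523 0.109
outer loop
vertex -4.019 3.946 -2.053
vertex -3.822 3.534 -2.503
vertex -3.678 3.429 -1.887
endloop
endfacet
facet normal -0.050 -0.703 -0.709
outer loop
vertex -3.822 3.534 -2.503
vertex -3.305 3.785 -2.788
vertex -3.236 3.329 -2.341
endloop
endfacet
facet normal 0.663 0.206 -0.720
outer loop
vertex -3.305 3.785 -2.788
vertex -3.182 4.351 -2.513
vertex -2.841 3.834 -2.347
endloop
endfacet
facet normal 0.307 0.948 0.090
outer loop
vertex -3.182 4.351 -2.513
vertex -3.624 4.451 -2.059
vertex -3.038 4.246 -1.897
endloop
endfacet
facet normal -0.010 -0.435 0.900
outer loop
vertex -3.071 3.614 -1.791
vertex -3.555 3.995 -1.612
vertex -3.678 3.429 -1.887
endloop
endfacet
facet normal 0.209 -0.892 0.400
outer loop
vertex -3.071 3.614 -1.791
vertex -3.678 3.429 -1.887
vertex -3.236 3.329 -2.341
endloop
endfacet
facet normal 0.785 -0.613 0.082
outer loop
vertex -3.071 3.614 -1.791
vertex -3.236 3.329 -2.341
vertex -2.841 3.834 -2.347
endloop
endfacet
facet normal 0.922 0.017 0.388
outer loop
vertex -3.071 3.614 -1.791
vertex -2.841 3.834 -2.347
vertex -3.038 4.246 -1.897
endloop
endfacet
facet normal 0.431 0.127 0.893
outer loop
vertex -3.071 3.614 -1.791
vertex -3.038 4.246 -1.897
vertex -3.555 3.995 -1.612
endloop
endfacet
facet normal -0.663 -0.206 0.720
outer loop
vertex -3.678 3.429 -1.887
vertex -3.555 3.995 -1.612
vertex -4.019 3.946 -2.053
endloop
endfacet
facet normal -0.307 -0.948 -0.090
outer loop
vertex -3.236 3.329 -2.341
vertex -3.678 3.429 -1.887
vertex -3.822 3.534 -2.503
endloop
endfacet
facet normal 0.625 -0.496 -0.603
outer loop
vertex -2.841 3.834 -2.347
vertex -3.236 3.329 -2.341
vertex -3.305 3.785 -2.788
endloop
endfacet
facet normal 0.846 0.523 -0.109
outer loop
vertex -3.038 4.246 -1.897
vertex -2.841 3.834 -2.347
vertex -3.182 4.351 -2.513
endloop
endfacet
facet normal 0.050 0.703 0.709
outer loop
vertex -3.555 3.995 -1.612
vertex -3.038 4.246 -1.897
vertex -3.624 4.451 -2.059
endloop
endfacet
facet normal -0.587 0.208 -0.783
outer loop
vertex 2.525 0.23 -2.962
vertex 2.062 1.885 -2.175
vertex 4.147 1.146 -3.934
endloop
endfacet
facet normal 0.245 -0.876 -0.416
outer loop
vertex 4.798 0.915 -3.065
vertex 2.525 0.23 -2.962
vertex 4.147 1.146 -3.934
endloop
endfacet
facet normal -0.587 0.208 -0.783
outer loop
vertex 4.147 1.146 -3.934
vertex 2.062 1.885 -2.175
vertex 3.683 2.801 -3.147
endloop
endfacet
facet normal 0.772 0.436 -0.462
outer loop
vertex 3.683 2.801 -3.147
vertex 4.798 0.915 -3.065
vertex 4.147 1.146 -3.934
endloop
endfacet
facet normal -0.772 -0.436 0.462
outer loop
vertex 2.525 0.23 -2.962
vertex 2.713 1.654 -1.306
vertex 2.062 1.885 -2.175
endloop
endfacet
facet normal 0.245 -0.875 -0.417
outer loop
vertex 3.177 -0.001 -2.093
vertex 2.525 0.23 -2.962
vertex 4.798 0.915 -3.065
endloop
endfacet
facet normal -0.772 -0.436 0.463
outer loop
vertex 3.177 -0.001 -2.093
vertex 2.713 1.654 -1.306
vertex 2.525 0.23 -2.962
endloop
endfacet
facet normal -0.245 0.876 0.416
outer loop
vertex 2.062 1.885 -2.175
vertex 2.713 1.654 -1.306
vertex 3.683 2.801 -3.147
endloop
endfacet
facet normal 0.772 0.436 -0.463
outer loop
vertex 4.335 2.57 -2.278
vertex 4.798 0.915 -3.065
vertex 3.683 2.801 -3.147
endloop
endfacet
facet normal -0.245 0.876 0.416
outer loop
vertex 3.683 2.801 -3.147
vertex 2.713 1.654 -1.306
vertex 4.335 2.57 -2.278
endloop
endfacet
facet normal 0.587 -0.208 0.783
outer loop
vertex 4.335 2.57 -2.278
vertex 3.177 -0.001 -2.093
vertex 4.798 0.915 -3.065
endloop
endfacet
facet normal 0.586 -0.208 0.783
outer loop
vertex 2.713 1.654 -1.306
vertex 3.177 -0.001 -2.093
vertex 4.335 2.57 -2.278
endloop
endfacet

endsolid


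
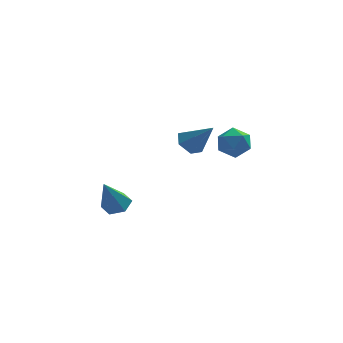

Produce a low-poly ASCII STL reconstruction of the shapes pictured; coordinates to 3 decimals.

solid 
facet normal -0.590 0.322 -0.740
outer loop
vertex 0.146 -0.12 2.764
vertex -0.29 -0.526 2.935
vertex -0.285 0.044 3.179
endloop
endfacet
facet normal 0.596 0.732 0.330
outer loop
vertex 0.146 -0.12 2.764
vertex -0.285 0.044 3.179
vertex 0.53 -0.974 3.965
endloop
endfacet
facet normal -0.590 0.322 -0.741
outer loop
vertex -0.285 0.044 3.179
vertex -0.29 -0.526 2.935
vertex -0.721 -0.363 3.349
endloop
endfacet
facet normal -0.159 0.521 0.839
outer loop
vertex -0.285 0.044 3.179
vertex -0.721 -0.363 3.349
vertex 0.53 -0.974 3.965
endloop
endfacet
facet normal -0.590 0.321 -0.741
outer loop
vertex -0.721 -0.363 3.349
vertex -0.29 -0.526 2.935
vertex -0.726 -0.933 3.106
endloop
endfacet
facet normal -0.541 -0.326 0.775
outer loop
vertex -0.721 -0.363 3.349
vertex -0.726 -0.933 3.106
vertex 0.53 -0.974 3.965
endloop
endfacet
facet normal -0.590 0.321 -0.741
outer loop
vertex -0.726 -0.933 3.106
vertex -0.29 -0.526 2.935
vertex -0.295 -1.097 2.692
endloop
endfacet
facet normal -0.171 -0.964 0.204
outer loop
vertex -0.726 -0.933 3.106
vertex -0.295 -1.097 2.692
vertex 0.53 -0.974 3.965
endloop
endfacet
facet normal -0.590 0.321 -0.741
outer loop
vertex -0.295 -1.097 2.692
vertex -0.29 -0.526 2.935
vertex 0.141 -0.69 2.521
endloop
endfacet
facet normal 0.583 -0.753 -0.305
outer loop
vertex -0.295 -1.097 2.692
vertex 0.141 -0.69 2.521
vertex 0.53 -0.974 3.965
endloop
endfacet
facet normal -0.590 0.321 -0.741
outer loop
vertex 0.141 -0.69 2.521
vertex -0.29 -0.526 2.935
vertex 0.146 -0.12 2.764
endloop
endfacet
facet normal 0.966 0.095 -0.242
outer loop
vertex 0.141 -0.69 2.521
vertex 0.146 -0.12 2.764
vertex 0.53 -0.974 3.965
endloop
endfacet
facet normal -0.109 -0.120 0.987
outer loop
vertex 1.484 1.743 2.361
vertex 1.054 1.131 2.239
vertex 1.804 1.058 2.313
endloop
endfacet
facet normal 0.518 0.184 0.835
outer loop
vertex 1.484 1.743 2.361
vertex 1.804 1.058 2.313
vertex 2.131 1.654 1.979
endloop
endfacet
facet normal 0.390 0.787 0.478
outer loop
vertex 1.484 1.743 2.361
vertex 2.131 1.654 1.979
vertex 1.584 2.095 1.699
endloop
endfacet
facet normal -0.317 0.856 0.407
outer loop
vertex 1.484 1.743 2.361
vertex 1.584 2.095 1.699
vertex 0.918 1.772 1.859
endloop
endfacet
facet normal -0.625 0.295 0.722
outer loop
vertex 1.484 1.743 2.361
vertex 0.918 1.772 1.859
vertex 1.054 1.131 2.239
endloop
endfacet
facet normal 0.878 -0.255 0.404
outer loop
vertex 2.131 1.654 1.979
vertex 1.804 1.058 2.313
vertex 2.102 0.988 1.621
endloop
endfacet
facet normal -0.137 -0.749 0.648
outer loop
vertex 1.804 1.058 2.313
vertex 1.054 1.131 2.239
vertex 1.436 0.665 1.781
endloop
endfacet
facet normal -0.973 -0.076 0.220
outer loop
vertex 1.054 1.131 2.239
vertex 0.918 1.772 1.859
vertex 0.889 1.106 1.501
endloop
endfacet
facet normal -0.473 0.833 -0.288
outer loop
vertex 0.918 1.772 1.859
vertex 1.584 2.095 1.699
vertex 1.216 1.702 1.167
endloop
endfacet
facet normal 0.671 0.721 -0.174
outer loop
vertex 1.584 2.095 1.699
vertex 2.131 1.654 1.979
vertex 1.966 1.629 1.241
endloop
endfacet
facet normal 0.317 -0.856 -0.407
outer loop
vertex 1.536 1.017 1.119
vertex 2.102 0.988 1.621
vertex 1.436 0.665 1.781
endloop
endfacet
facet normal -0.390 -0.787 -0.478
outer loop
vertex 1.536 1.017 1.119
vertex 1.436 0.665 1.781
vertex 0.889 1.106 1.501
endloop
endfacet
facet normal -0.518 -0.184 -0.835
outer loop
vertex 1.536 1.017 1.119
vertex 0.889 1.106 1.501
vertex 1.216 1.702 1.167
endloop
endfacet
facet normal 0.109 0.120 -0.987
outer loop
vertex 1.536 1.017 1.119
vertex 1.216 1.702 1.167
vertex 1.966 1.629 1.241
endloop
endfacet
facet normal 0.625 -0.295 -0.722
outer loop
vertex 1.536 1.017 1.119
vertex 1.966 1.629 1.241
vertex 2.102 0.988 1.621
endloop
endfacet
facet normal 0.473 -0.833 0.288
outer loop
vertex 1.436 0.665 1.781
vertex 2.102 0.988 1.621
vertex 1.804 1.058 2.313
endloop
endfacet
facet normal -0.671 -0.721 0.174
outer loop
vertex 0.889 1.106 1.501
vertex 1.436 0.665 1.781
vertex 1.054 1.131 2.239
endloop
endfacet
facet normal -0.878 0.255 -0.404
outer loop
vertex 1.216 1.702 1.167
vertex 0.889 1.106 1.501
vertex 0.918 1.772 1.859
endloop
endfacet
facet normal 0.137 0.749 -0.648
outer loop
vertex 1.966 1.629 1.241
vertex 1.216 1.702 1.167
vertex 1.584 2.095 1.699
endloop
endfacet
facet normal 0.973 0.076 -0.220
outer loop
vertex 2.102 0.988 1.621
vertex 1.966 1.629 1.241
vertex 2.131 1.654 1.979
endloop
endfacet
facet normal 0.300 0.311 -0.902
outer loop
vertex -2.374 2.176 -1.933
vertex -2.984 2.225 -2.119
vertex -2.69 2.725 -1.849
endloop
endfacet
facet normal 0.676 0.286 0.679
outer loop
vertex -2.374 2.176 -1.933
vertex -2.69 2.725 -1.849
vertex -3.476 1.715 -0.641
endloop
endfacet
facet normal 0.300 0.310 -0.902
outer loop
vertex -2.69 2.725 -1.849
vertex -2.984 2.225 -2.119
vertex -3.3 2.775 -2.035
endloop
endfacet
facet normal -0.115 0.798 0.592
outer loop
vertex -2.69 2.725 -1.849
vertex -3.3 2.775 -2.035
vertex -3.476 1.715 -0.641
endloop
endfacet
facet normal 0.300 0.310 -0.902
outer loop
vertex -3.3 2.775 -2.035
vertex -2.984 2.225 -2.119
vertex -3.594 2.275 -2.305
endloop
endfacet
facet normal -0.888 0.413 0.202
outer loop
vertex -3.3 2.775 -2.035
vertex -3.594 2.275 -2.305
vertex -3.476 1.715 -0.641
endloop
endfacet
facet normal 0.300 0.312 -0.901
outer loop
vertex -3.594 2.275 -2.305
vertex -2.984 2.225 -2.119
vertex -3.278 1.725 -2.39
endloop
endfacet
facet normal -0.869 -0.484 -0.101
outer loop
vertex -3.594 2.275 -2.305
vertex -3.278 1.725 -2.39
vertex -3.476 1.715 -0.641
endloop
endfacet
facet normal 0.300 0.312 -0.901
outer loop
vertex -3.278 1.725 -2.39
vertex -2.984 2.225 -2.119
vertex -2.667 1.675 -2.204
endloop
endfacet
facet normal -0.077 -0.997 -0.014
outer loop
vertex -3.278 1.725 -2.39
vertex -2.667 1.675 -2.204
vertex -3.476 1.715 -0.641
endloop
endfacet
facet normal 0.300 0.312 -0.901
outer loop
vertex -2.667 1.675 -2.204
vertex -2.984 2.225 -2.119
vertex -2.374 2.176 -1.933
endloop
endfacet
facet normal 0.697 -0.611 0.376
outer loop
vertex -2.667 1.675 -2.204
vertex -2.374 2.176 -1.933
vertex -3.476 1.715 -0.641
endloop
endfacet

endsolid


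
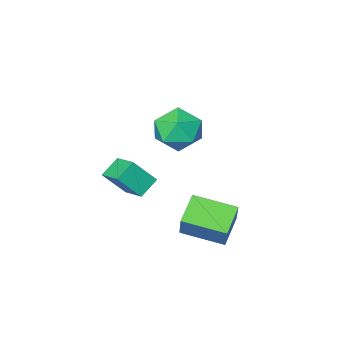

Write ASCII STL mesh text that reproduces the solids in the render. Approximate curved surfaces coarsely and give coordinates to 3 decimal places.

solid 
facet normal -0.676 0.710 -0.198
outer loop
vertex -2.852 0.39 -3.298
vertex -2.551 0.956 -2.296
vertex -2.084 0.967 -3.855
endloop
endfacet
facet normal -0.253 -0.476 -0.842
outer loop
vertex -1.089 -0.076 -3.564
vertex -2.852 0.39 -3.298
vertex -2.084 0.967 -3.855
endloop
endfacet
facet normal -0.676 0.710 -0.198
outer loop
vertex -2.084 0.967 -3.855
vertex -2.551 0.956 -2.296
vertex -1.783 1.533 -2.852
endloop
endfacet
facet normal 0.692 0.520 -0.501
outer loop
vertex -1.783 1.533 -2.852
vertex -1.089 -0.076 -3.564
vertex -2.084 0.967 -3.855
endloop
endfacet
facet normal -0.692 -0.520 0.501
outer loop
vertex -2.852 0.39 -3.298
vertex -1.556 -0.087 -2.005
vertex -2.551 0.956 -2.296
endloop
endfacet
facet normal -0.253 -0.475 -0.843
outer loop
vertex -1.857 -0.653 -3.008
vertex -2.852 0.39 -3.298
vertex -1.089 -0.076 -3.564
endloop
endfacet
facet normal -0.691 -0.520 0.501
outer loop
vertex -1.857 -0.653 -3.008
vertex -1.556 -0.087 -2.005
vertex -2.852 0.39 -3.298
endloop
endfacet
facet normal 0.252 0.476 0.843
outer loop
vertex -2.551 0.956 -2.296
vertex -1.556 -0.087 -2.005
vertex -1.783 1.533 -2.852
endloop
endfacet
facet normal 0.691 0.520 -0.501
outer loop
vertex -0.788 0.49 -2.562
vertex -1.089 -0.076 -3.564
vertex -1.783 1.533 -2.852
endloop
endfacet
facet normal 0.253 0.476 0.842
outer loop
vertex -1.783 1.533 -2.852
vertex -1.556 -0.087 -2.005
vertex -0.788 0.49 -2.562
endloop
endfacet
facet normal 0.676 -0.710 0.198
outer loop
vertex -0.788 0.49 -2.562
vertex -1.857 -0.653 -3.008
vertex -1.089 -0.076 -3.564
endloop
endfacet
facet normal 0.676 -0.710 0.197
outer loop
vertex -1.556 -0.087 -2.005
vertex -1.857 -0.653 -3.008
vertex -0.788 0.49 -2.562
endloop
endfacet
facet normal -0.587 0.292 -0.755
outer loop
vertex -1.579 -3.277 -3.0
vertex -1.583 -2.27 -2.607
vertex -0.907 -3.097 -3.453
endloop
endfacet
facet normal 0.004 -0.931 -0.364
outer loop
vertex -0.237 -3.43 -2.593
vertex -1.579 -3.277 -3.0
vertex -0.907 -3.097 -3.453
endloop
endfacet
facet normal -0.588 0.292 -0.755
outer loop
vertex -0.907 -3.097 -3.453
vertex -1.583 -2.27 -2.607
vertex -0.911 -2.091 -3.061
endloop
endfacet
facet normal 0.809 0.216 -0.547
outer loop
vertex -0.911 -2.091 -3.061
vertex -0.237 -3.43 -2.593
vertex -0.907 -3.097 -3.453
endloop
endfacet
facet normal -0.809 -0.216 0.546
outer loop
vertex -1.579 -3.277 -3.0
vertex -0.913 -2.603 -1.747
vertex -1.583 -2.27 -2.607
endloop
endfacet
facet normal 0.004 -0.932 -0.362
outer loop
vertex -0.909 -3.609 -2.139
vertex -1.579 -3.277 -3.0
vertex -0.237 -3.43 -2.593
endloop
endfacet
facet normal -0.809 -0.216 0.546
outer loop
vertex -0.909 -3.609 -2.139
vertex -0.913 -2.603 -1.747
vertex -1.579 -3.277 -3.0
endloop
endfacet
facet normal -0.003 0.932 0.363
outer loop
vertex -1.583 -2.27 -2.607
vertex -0.913 -2.603 -1.747
vertex -0.911 -2.091 -3.061
endloop
endfacet
facet normal 0.809 0.216 -0.546
outer loop
vertex -0.241 -2.423 -2.2
vertex -0.237 -3.43 -2.593
vertex -0.911 -2.091 -3.061
endloop
endfacet
facet normal -0.005 0.932 0.363
outer loop
vertex -0.911 -2.091 -3.061
vertex -0.913 -2.603 -1.747
vertex -0.241 -2.423 -2.2
endloop
endfacet
facet normal 0.588 -0.292 0.755
outer loop
vertex -0.241 -2.423 -2.2
vertex -0.909 -3.609 -2.139
vertex -0.237 -3.43 -2.593
endloop
endfacet
facet normal 0.587 -0.292 0.755
outer loop
vertex -0.913 -2.603 -1.747
vertex -0.909 -3.609 -2.139
vertex -0.241 -2.423 -2.2
endloop
endfacet
facet normal -0.980 0.190 0.063
outer loop
vertex -2.166 -0.546 0.102
vertex -2.266 -1.241 0.638
vertex -2.09 -0.444 0.976
endloop
endfacet
facet normal -0.610 0.791 -0.039
outer loop
vertex -2.166 -0.546 0.102
vertex -2.09 -0.444 0.976
vertex -1.526 -0.036 0.433
endloop
endfacet
facet normal -0.242 0.723 -0.647
outer loop
vertex -2.166 -0.546 0.102
vertex -1.526 -0.036 0.433
vertex -1.353 -0.58 -0.24
endloop
endfacet
facet normal -0.384 0.080 -0.920
outer loop
vertex -2.166 -0.546 0.102
vertex -1.353 -0.58 -0.24
vertex -1.81 -1.325 -0.114
endloop
endfacet
facet normal -0.840 -0.250 -0.481
outer loop
vertex -2.166 -0.546 0.102
vertex -1.81 -1.325 -0.114
vertex -2.266 -1.241 0.638
endloop
endfacet
facet normal -0.143 0.857 0.495
outer loop
vertex -1.526 -0.036 0.433
vertex -2.09 -0.444 0.976
vertex -1.23 -0.415 1.174
endloop
endfacet
facet normal -0.740 -0.117 0.662
outer loop
vertex -2.09 -0.444 0.976
vertex -2.266 -1.241 0.638
vertex -1.687 -1.16 1.3
endloop
endfacet
facet normal -0.514 -0.829 -0.219
outer loop
vertex -2.266 -1.241 0.638
vertex -1.81 -1.325 -0.114
vertex -1.514 -1.704 0.627
endloop
endfacet
facet normal 0.224 -0.294 -0.929
outer loop
vertex -1.81 -1.325 -0.114
vertex -1.353 -0.58 -0.24
vertex -0.95 -1.296 0.084
endloop
endfacet
facet normal 0.453 0.747 -0.487
outer loop
vertex -1.353 -0.58 -0.24
vertex -1.526 -0.036 0.433
vertex -0.774 -0.499 0.422
endloop
endfacet
facet normal 0.384 -0.080 0.920
outer loop
vertex -0.874 -1.194 0.958
vertex -1.23 -0.415 1.174
vertex -1.687 -1.16 1.3
endloop
endfacet
facet normal 0.242 -0.723 0.647
outer loop
vertex -0.874 -1.194 0.958
vertex -1.687 -1.16 1.3
vertex -1.514 -1.704 0.627
endloop
endfacet
facet normal 0.610 -0.791 0.039
outer loop
vertex -0.874 -1.194 0.958
vertex -1.514 -1.704 0.627
vertex -0.95 -1.296 0.084
endloop
endfacet
facet normal 0.980 -0.190 -0.063
outer loop
vertex -0.874 -1.194 0.958
vertex -0.95 -1.296 0.084
vertex -0.774 -0.499 0.422
endloop
endfacet
facet normal 0.840 0.250 0.481
outer loop
vertex -0.874 -1.194 0.958
vertex -0.774 -0.499 0.422
vertex -1.23 -0.415 1.174
endloop
endfacet
facet normal -0.224 0.294 0.929
outer loop
vertex -1.687 -1.16 1.3
vertex -1.23 -0.415 1.174
vertex -2.09 -0.444 0.976
endloop
endfacet
facet normal -0.453 -0.747 0.487
outer loop
vertex -1.514 -1.704 0.627
vertex -1.687 -1.16 1.3
vertex -2.266 -1.241 0.638
endloop
endfacet
facet normal 0.143 -0.857 -0.495
outer loop
vertex -0.95 -1.296 0.084
vertex -1.514 -1.704 0.627
vertex -1.81 -1.325 -0.114
endloop
endfacet
facet normal 0.740 0.117 -0.662
outer loop
vertex -0.774 -0.499 0.422
vertex -0.95 -1.296 0.084
vertex -1.353 -0.58 -0.24
endloop
endfacet
facet normal 0.514 0.829 0.219
outer loop
vertex -1.23 -0.415 1.174
vertex -0.774 -0.499 0.422
vertex -1.526 -0.036 0.433
endloop
endfacet

endsolid


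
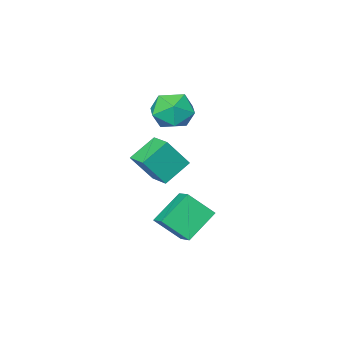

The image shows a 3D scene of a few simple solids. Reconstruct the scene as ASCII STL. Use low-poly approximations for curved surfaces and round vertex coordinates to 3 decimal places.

solid 
facet normal -0.835 -0.013 0.550
outer loop
vertex -1.626 -0.354 0.749
vertex -1.504 0.739 0.96
vertex -2.511 0.002 -0.585
endloop
endfacet
facet normal -0.109 -0.976 -0.188
outer loop
vertex -1.276 0.021 -1.4
vertex -1.626 -0.354 0.749
vertex -2.511 0.002 -0.585
endloop
endfacet
facet normal -0.835 -0.013 0.550
outer loop
vertex -2.511 0.002 -0.585
vertex -1.504 0.739 0.96
vertex -2.389 1.095 -0.374
endloop
endfacet
facet normal -0.540 0.217 -0.813
outer loop
vertex -2.389 1.095 -0.374
vertex -1.276 0.021 -1.4
vertex -2.511 0.002 -0.585
endloop
endfacet
facet normal 0.540 -0.217 0.813
outer loop
vertex -1.626 -0.354 0.749
vertex -0.269 0.758 0.145
vertex -1.504 0.739 0.96
endloop
endfacet
facet normal -0.109 -0.976 -0.188
outer loop
vertex -0.391 -0.335 -0.066
vertex -1.626 -0.354 0.749
vertex -1.276 0.021 -1.4
endloop
endfacet
facet normal 0.540 -0.217 0.813
outer loop
vertex -0.391 -0.335 -0.066
vertex -0.269 0.758 0.145
vertex -1.626 -0.354 0.749
endloop
endfacet
facet normal 0.109 0.976 0.188
outer loop
vertex -1.504 0.739 0.96
vertex -0.269 0.758 0.145
vertex -2.389 1.095 -0.374
endloop
endfacet
facet normal -0.540 0.217 -0.813
outer loop
vertex -1.154 1.114 -1.189
vertex -1.276 0.021 -1.4
vertex -2.389 1.095 -0.374
endloop
endfacet
facet normal 0.109 0.976 0.188
outer loop
vertex -2.389 1.095 -0.374
vertex -0.269 0.758 0.145
vertex -1.154 1.114 -1.189
endloop
endfacet
facet normal 0.835 0.013 -0.550
outer loop
vertex -1.154 1.114 -1.189
vertex -0.391 -0.335 -0.066
vertex -1.276 0.021 -1.4
endloop
endfacet
facet normal 0.835 0.013 -0.550
outer loop
vertex -0.269 0.758 0.145
vertex -0.391 -0.335 -0.066
vertex -1.154 1.114 -1.189
endloop
endfacet
facet normal 0.179 0.977 0.118
outer loop
vertex -1.664 1.047 1.976
vertex -2.594 1.154 2.499
vertex -1.697 0.924 3.041
endloop
endfacet
facet normal 0.789 0.607 0.095
outer loop
vertex -1.664 1.047 1.976
vertex -1.697 0.924 3.041
vertex -1.111 0.255 2.442
endloop
endfacet
facet normal 0.811 0.256 -0.527
outer loop
vertex -1.664 1.047 1.976
vertex -1.111 0.255 2.442
vertex -1.645 0.071 1.531
endloop
endfacet
facet normal 0.214 0.409 -0.887
outer loop
vertex -1.664 1.047 1.976
vertex -1.645 0.071 1.531
vertex -2.561 0.627 1.566
endloop
endfacet
facet normal -0.177 0.854 -0.489
outer loop
vertex -1.664 1.047 1.976
vertex -2.561 0.627 1.566
vertex -2.594 1.154 2.499
endloop
endfacet
facet normal 0.775 0.124 0.620
outer loop
vertex -1.111 0.255 2.442
vertex -1.697 0.924 3.041
vertex -1.699 -0.127 3.254
endloop
endfacet
facet normal -0.212 0.723 0.658
outer loop
vertex -1.697 0.924 3.041
vertex -2.594 1.154 2.499
vertex -2.615 0.429 3.289
endloop
endfacet
facet normal -0.788 0.524 -0.324
outer loop
vertex -2.594 1.154 2.499
vertex -2.561 0.627 1.566
vertex -3.149 0.245 2.378
endloop
endfacet
facet normal -0.156 -0.196 -0.968
outer loop
vertex -2.561 0.627 1.566
vertex -1.645 0.071 1.531
vertex -2.563 -0.424 1.779
endloop
endfacet
facet normal 0.810 -0.443 -0.385
outer loop
vertex -1.645 0.071 1.531
vertex -1.111 0.255 2.442
vertex -1.666 -0.654 2.321
endloop
endfacet
facet normal -0.214 -0.409 0.887
outer loop
vertex -2.596 -0.547 2.844
vertex -1.699 -0.127 3.254
vertex -2.615 0.429 3.289
endloop
endfacet
facet normal -0.811 -0.256 0.527
outer loop
vertex -2.596 -0.547 2.844
vertex -2.615 0.429 3.289
vertex -3.149 0.245 2.378
endloop
endfacet
facet normal -0.789 -0.607 -0.095
outer loop
vertex -2.596 -0.547 2.844
vertex -3.149 0.245 2.378
vertex -2.563 -0.424 1.779
endloop
endfacet
facet normal -0.179 -0.977 -0.118
outer loop
vertex -2.596 -0.547 2.844
vertex -2.563 -0.424 1.779
vertex -1.666 -0.654 2.321
endloop
endfacet
facet normal 0.177 -0.854 0.489
outer loop
vertex -2.596 -0.547 2.844
vertex -1.666 -0.654 2.321
vertex -1.699 -0.127 3.254
endloop
endfacet
facet normal 0.156 0.196 0.968
outer loop
vertex -2.615 0.429 3.289
vertex -1.699 -0.127 3.254
vertex -1.697 0.924 3.041
endloop
endfacet
facet normal -0.810 0.443 0.385
outer loop
vertex -3.149 0.245 2.378
vertex -2.615 0.429 3.289
vertex -2.594 1.154 2.499
endloop
endfacet
facet normal -0.775 -0.124 -0.620
outer loop
vertex -2.563 -0.424 1.779
vertex -3.149 0.245 2.378
vertex -2.561 0.627 1.566
endloop
endfacet
facet normal 0.212 -0.723 -0.658
outer loop
vertex -1.666 -0.654 2.321
vertex -2.563 -0.424 1.779
vertex -1.645 0.071 1.531
endloop
endfacet
facet normal 0.788 -0.524 0.324
outer loop
vertex -1.699 -0.127 3.254
vertex -1.666 -0.654 2.321
vertex -1.111 0.255 2.442
endloop
endfacet
facet normal -0.554 0.480 -0.680
outer loop
vertex -2.098 2.642 -2.47
vertex -1.856 3.551 -2.026
vertex -0.707 2.778 -3.507
endloop
endfacet
facet normal -0.233 -0.874 -0.427
outer loop
vertex 0.136 2.049 -2.474
vertex -2.098 2.642 -2.47
vertex -0.707 2.778 -3.507
endloop
endfacet
facet normal -0.555 0.479 -0.680
outer loop
vertex -0.707 2.778 -3.507
vertex -1.856 3.551 -2.026
vertex -0.465 3.687 -3.064
endloop
endfacet
facet normal 0.799 0.078 -0.597
outer loop
vertex -0.465 3.687 -3.064
vertex 0.136 2.049 -2.474
vertex -0.707 2.778 -3.507
endloop
endfacet
facet normal -0.799 -0.079 0.596
outer loop
vertex -2.098 2.642 -2.47
vertex -1.013 2.822 -0.993
vertex -1.856 3.551 -2.026
endloop
endfacet
facet normal -0.233 -0.874 -0.426
outer loop
vertex -1.255 1.913 -1.436
vertex -2.098 2.642 -2.47
vertex 0.136 2.049 -2.474
endloop
endfacet
facet normal -0.799 -0.078 0.596
outer loop
vertex -1.255 1.913 -1.436
vertex -1.013 2.822 -0.993
vertex -2.098 2.642 -2.47
endloop
endfacet
facet normal 0.233 0.874 0.427
outer loop
vertex -1.856 3.551 -2.026
vertex -1.013 2.822 -0.993
vertex -0.465 3.687 -3.064
endloop
endfacet
facet normal 0.799 0.078 -0.596
outer loop
vertex 0.378 2.958 -2.03
vertex 0.136 2.049 -2.474
vertex -0.465 3.687 -3.064
endloop
endfacet
facet normal 0.233 0.874 0.427
outer loop
vertex -0.465 3.687 -3.064
vertex -1.013 2.822 -0.993
vertex 0.378 2.958 -2.03
endloop
endfacet
facet normal 0.554 -0.480 0.680
outer loop
vertex 0.378 2.958 -2.03
vertex -1.255 1.913 -1.436
vertex 0.136 2.049 -2.474
endloop
endfacet
facet normal 0.554 -0.479 0.681
outer loop
vertex -1.013 2.822 -0.993
vertex -1.255 1.913 -1.436
vertex 0.378 2.958 -2.03
endloop
endfacet

endsolid


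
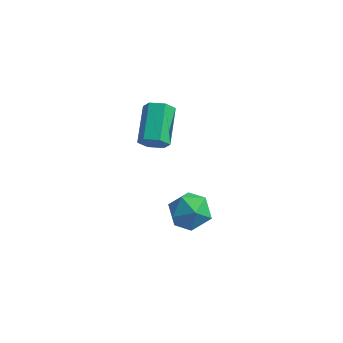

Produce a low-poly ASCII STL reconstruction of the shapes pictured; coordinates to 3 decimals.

solid 
facet normal -0.747 0.380 0.546
outer loop
vertex 2.063 -2.171 -2.596
vertex 2.671 -2.207 -1.739
vertex 2.666 -1.347 -2.344
endloop
endfacet
facet normal -0.781 0.611 -0.128
outer loop
vertex 2.063 -2.171 -2.596
vertex 2.666 -1.347 -2.344
vertex 2.589 -1.655 -3.346
endloop
endfacet
facet normal -0.831 0.041 -0.555
outer loop
vertex 2.063 -2.171 -2.596
vertex 2.589 -1.655 -3.346
vertex 2.547 -2.706 -3.361
endloop
endfacet
facet normal -0.828 -0.542 -0.145
outer loop
vertex 2.063 -2.171 -2.596
vertex 2.547 -2.706 -3.361
vertex 2.597 -3.047 -2.368
endloop
endfacet
facet normal -0.776 -0.333 0.536
outer loop
vertex 2.063 -2.171 -2.596
vertex 2.597 -3.047 -2.368
vertex 2.671 -2.207 -1.739
endloop
endfacet
facet normal -0.168 0.946 -0.278
outer loop
vertex 2.589 -1.655 -3.346
vertex 2.666 -1.347 -2.344
vertex 3.523 -1.373 -2.952
endloop
endfacet
facet normal -0.114 0.571 0.813
outer loop
vertex 2.666 -1.347 -2.344
vertex 2.671 -2.207 -1.739
vertex 3.573 -1.714 -1.959
endloop
endfacet
facet normal -0.160 -0.583 0.797
outer loop
vertex 2.671 -2.207 -1.739
vertex 2.597 -3.047 -2.368
vertex 3.531 -2.765 -1.974
endloop
endfacet
facet normal -0.244 -0.921 -0.304
outer loop
vertex 2.597 -3.047 -2.368
vertex 2.547 -2.706 -3.361
vertex 3.454 -3.073 -2.976
endloop
endfacet
facet normal -0.249 0.024 -0.968
outer loop
vertex 2.547 -2.706 -3.361
vertex 2.589 -1.655 -3.346
vertex 3.449 -2.213 -3.581
endloop
endfacet
facet normal 0.828 0.542 0.145
outer loop
vertex 4.057 -2.249 -2.724
vertex 3.523 -1.373 -2.952
vertex 3.573 -1.714 -1.959
endloop
endfacet
facet normal 0.831 -0.041 0.555
outer loop
vertex 4.057 -2.249 -2.724
vertex 3.573 -1.714 -1.959
vertex 3.531 -2.765 -1.974
endloop
endfacet
facet normal 0.781 -0.611 0.128
outer loop
vertex 4.057 -2.249 -2.724
vertex 3.531 -2.765 -1.974
vertex 3.454 -3.073 -2.976
endloop
endfacet
facet normal 0.747 -0.380 -0.546
outer loop
vertex 4.057 -2.249 -2.724
vertex 3.454 -3.073 -2.976
vertex 3.449 -2.213 -3.581
endloop
endfacet
facet normal 0.776 0.333 -0.536
outer loop
vertex 4.057 -2.249 -2.724
vertex 3.449 -2.213 -3.581
vertex 3.523 -1.373 -2.952
endloop
endfacet
facet normal 0.244 0.921 0.304
outer loop
vertex 3.573 -1.714 -1.959
vertex 3.523 -1.373 -2.952
vertex 2.666 -1.347 -2.344
endloop
endfacet
facet normal 0.249 -0.024 0.968
outer loop
vertex 3.531 -2.765 -1.974
vertex 3.573 -1.714 -1.959
vertex 2.671 -2.207 -1.739
endloop
endfacet
facet normal 0.168 -0.946 0.278
outer loop
vertex 3.454 -3.073 -2.976
vertex 3.531 -2.765 -1.974
vertex 2.597 -3.047 -2.368
endloop
endfacet
facet normal 0.114 -0.571 -0.813
outer loop
vertex 3.449 -2.213 -3.581
vertex 3.454 -3.073 -2.976
vertex 2.547 -2.706 -3.361
endloop
endfacet
facet normal 0.160 0.583 -0.797
outer loop
vertex 3.523 -1.373 -2.952
vertex 3.449 -2.213 -3.581
vertex 2.589 -1.655 -3.346
endloop
endfacet
facet normal 0.211 -0.880 -0.425
outer loop
vertex 1.919 -2.263 1.58
vertex 1.596 -2.589 2.095
vertex 1.245 -2.401 1.531
endloop
endfacet
facet normal -0.022 0.430 -0.903
outer loop
vertex 1.919 -2.263 1.58
vertex 1.245 -2.401 1.531
vertex 1.527 -0.625 2.37
endloop
endfacet
facet normal -0.024 0.430 -0.902
outer loop
vertex 1.527 -0.625 2.37
vertex 1.245 -2.401 1.531
vertex 0.853 -0.764 2.322
endloop
endfacet
facet normal -0.212 0.880 0.424
outer loop
vertex 1.527 -0.625 2.37
vertex 0.853 -0.764 2.322
vertex 1.204 -0.951 2.885
endloop
endfacet
facet normal 0.211 -0.881 -0.425
outer loop
vertex 1.245 -2.401 1.531
vertex 1.596 -2.589 2.095
vertex 0.922 -2.727 2.047
endloop
endfacet
facet normal -0.858 0.041 -0.511
outer loop
vertex 1.245 -2.401 1.531
vertex 0.922 -2.727 2.047
vertex 0.853 -0.764 2.322
endloop
endfacet
facet normal -0.858 0.042 -0.512
outer loop
vertex 0.853 -0.764 2.322
vertex 0.922 -2.727 2.047
vertex 0.53 -1.09 2.837
endloop
endfacet
facet normal -0.212 0.880 0.424
outer loop
vertex 0.853 -0.764 2.322
vertex 0.53 -1.09 2.837
vertex 1.204 -0.951 2.885
endloop
endfacet
facet normal 0.211 -0.880 -0.425
outer loop
vertex 0.922 -2.727 2.047
vertex 1.596 -2.589 2.095
vertex 1.273 -2.915 2.61
endloop
endfacet
facet normal -0.835 -0.388 0.391
outer loop
vertex 0.922 -2.727 2.047
vertex 1.273 -2.915 2.61
vertex 0.53 -1.09 2.837
endloop
endfacet
facet normal -0.834 -0.388 0.391
outer loop
vertex 0.53 -1.09 2.837
vertex 1.273 -2.915 2.61
vertex 0.881 -1.277 3.4
endloop
endfacet
facet normal -0.212 0.880 0.424
outer loop
vertex 0.53 -1.09 2.837
vertex 0.881 -1.277 3.4
vertex 1.204 -0.951 2.885
endloop
endfacet
facet normal 0.212 -0.880 -0.424
outer loop
vertex 1.273 -2.915 2.61
vertex 1.596 -2.589 2.095
vertex 1.947 -2.776 2.658
endloop
endfacet
facet normal 0.024 -0.430 0.903
outer loop
vertex 1.273 -2.915 2.61
vertex 1.947 -2.776 2.658
vertex 0.881 -1.277 3.4
endloop
endfacet
facet normal 0.023 -0.431 0.902
outer loop
vertex 0.881 -1.277 3.4
vertex 1.947 -2.776 2.658
vertex 1.555 -1.139 3.449
endloop
endfacet
facet normal -0.211 0.880 0.425
outer loop
vertex 0.881 -1.277 3.4
vertex 1.555 -1.139 3.449
vertex 1.204 -0.951 2.885
endloop
endfacet
facet normal 0.212 -0.880 -0.424
outer loop
vertex 1.947 -2.776 2.658
vertex 1.596 -2.589 2.095
vertex 2.27 -2.45 2.143
endloop
endfacet
facet normal 0.858 -0.042 0.512
outer loop
vertex 1.947 -2.776 2.658
vertex 2.27 -2.45 2.143
vertex 1.555 -1.139 3.449
endloop
endfacet
facet normal 0.858 -0.041 0.511
outer loop
vertex 1.555 -1.139 3.449
vertex 2.27 -2.45 2.143
vertex 1.878 -0.813 2.933
endloop
endfacet
facet normal -0.211 0.881 0.425
outer loop
vertex 1.555 -1.139 3.449
vertex 1.878 -0.813 2.933
vertex 1.204 -0.951 2.885
endloop
endfacet
facet normal 0.212 -0.880 -0.424
outer loop
vertex 2.27 -2.45 2.143
vertex 1.596 -2.589 2.095
vertex 1.919 -2.263 1.58
endloop
endfacet
facet normal 0.834 0.389 -0.391
outer loop
vertex 2.27 -2.45 2.143
vertex 1.919 -2.263 1.58
vertex 1.878 -0.813 2.933
endloop
endfacet
facet normal 0.835 0.388 -0.391
outer loop
vertex 1.878 -0.813 2.933
vertex 1.919 -2.263 1.58
vertex 1.527 -0.625 2.37
endloop
endfacet
facet normal -0.211 0.880 0.425
outer loop
vertex 1.878 -0.813 2.933
vertex 1.527 -0.625 2.37
vertex 1.204 -0.951 2.885
endloop
endfacet

endsolid


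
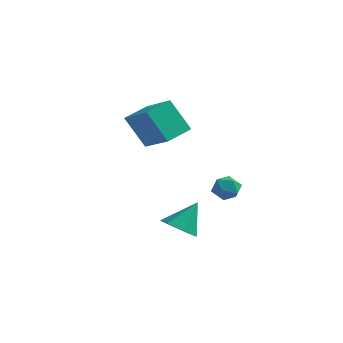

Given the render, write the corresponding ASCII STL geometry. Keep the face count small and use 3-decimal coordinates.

solid 
facet normal -0.490 -0.145 0.860
outer loop
vertex -3.461 0.68 1.221
vertex -3.121 2.198 1.67
vertex -5.272 1.357 0.304
endloop
endfacet
facet normal -0.210 -0.938 -0.277
outer loop
vertex -4.239 1.662 -1.51
vertex -3.461 0.68 1.221
vertex -5.272 1.357 0.304
endloop
endfacet
facet normal -0.490 -0.145 0.860
outer loop
vertex -5.272 1.357 0.304
vertex -3.121 2.198 1.67
vertex -4.932 2.875 0.753
endloop
endfacet
facet normal -0.846 0.316 -0.429
outer loop
vertex -4.932 2.875 0.753
vertex -4.239 1.662 -1.51
vertex -5.272 1.357 0.304
endloop
endfacet
facet normal 0.846 -0.316 0.429
outer loop
vertex -3.461 0.68 1.221
vertex -2.088 2.503 -0.144
vertex -3.121 2.198 1.67
endloop
endfacet
facet normal -0.210 -0.938 -0.277
outer loop
vertex -2.428 0.985 -0.593
vertex -3.461 0.68 1.221
vertex -4.239 1.662 -1.51
endloop
endfacet
facet normal 0.846 -0.316 0.429
outer loop
vertex -2.428 0.985 -0.593
vertex -2.088 2.503 -0.144
vertex -3.461 0.68 1.221
endloop
endfacet
facet normal 0.210 0.938 0.277
outer loop
vertex -3.121 2.198 1.67
vertex -2.088 2.503 -0.144
vertex -4.932 2.875 0.753
endloop
endfacet
facet normal -0.846 0.316 -0.429
outer loop
vertex -3.899 3.18 -1.061
vertex -4.239 1.662 -1.51
vertex -4.932 2.875 0.753
endloop
endfacet
facet normal 0.210 0.938 0.277
outer loop
vertex -4.932 2.875 0.753
vertex -2.088 2.503 -0.144
vertex -3.899 3.18 -1.061
endloop
endfacet
facet normal 0.490 0.145 -0.860
outer loop
vertex -3.899 3.18 -1.061
vertex -2.428 0.985 -0.593
vertex -4.239 1.662 -1.51
endloop
endfacet
facet normal 0.490 0.145 -0.860
outer loop
vertex -2.088 2.503 -0.144
vertex -2.428 0.985 -0.593
vertex -3.899 3.18 -1.061
endloop
endfacet
facet normal -0.590 0.735 0.334
outer loop
vertex 1.792 0.007 -2.32
vertex 1.284 -0.527 -2.041
vertex 1.87 -0.265 -1.583
endloop
endfacet
facet normal 0.095 0.937 0.336
outer loop
vertex 1.792 0.007 -2.32
vertex 1.87 -0.265 -1.583
vertex 2.507 -0.167 -2.037
endloop
endfacet
facet normal 0.345 0.879 -0.331
outer loop
vertex 1.792 0.007 -2.32
vertex 2.507 -0.167 -2.037
vertex 2.315 -0.369 -2.774
endloop
endfacet
facet normal -0.186 0.641 -0.745
outer loop
vertex 1.792 0.007 -2.32
vertex 2.315 -0.369 -2.774
vertex 1.559 -0.592 -2.777
endloop
endfacet
facet normal -0.764 0.552 -0.334
outer loop
vertex 1.792 0.007 -2.32
vertex 1.559 -0.592 -2.777
vertex 1.284 -0.527 -2.041
endloop
endfacet
facet normal 0.458 0.482 0.747
outer loop
vertex 2.507 -0.167 -2.037
vertex 1.87 -0.265 -1.583
vertex 2.441 -0.808 -1.583
endloop
endfacet
facet normal -0.650 0.154 0.744
outer loop
vertex 1.87 -0.265 -1.583
vertex 1.284 -0.527 -2.041
vertex 1.685 -1.031 -1.586
endloop
endfacet
facet normal -0.931 -0.142 -0.335
outer loop
vertex 1.284 -0.527 -2.041
vertex 1.559 -0.592 -2.777
vertex 1.493 -1.233 -2.323
endloop
endfacet
facet normal 0.003 0.003 -1.000
outer loop
vertex 1.559 -0.592 -2.777
vertex 2.315 -0.369 -2.774
vertex 2.13 -1.135 -2.777
endloop
endfacet
facet normal 0.861 0.387 -0.330
outer loop
vertex 2.315 -0.369 -2.774
vertex 2.507 -0.167 -2.037
vertex 2.716 -0.873 -2.319
endloop
endfacet
facet normal 0.186 -0.641 0.745
outer loop
vertex 2.208 -1.407 -2.04
vertex 2.441 -0.808 -1.583
vertex 1.685 -1.031 -1.586
endloop
endfacet
facet normal -0.345 -0.879 0.331
outer loop
vertex 2.208 -1.407 -2.04
vertex 1.685 -1.031 -1.586
vertex 1.493 -1.233 -2.323
endloop
endfacet
facet normal -0.095 -0.937 -0.336
outer loop
vertex 2.208 -1.407 -2.04
vertex 1.493 -1.233 -2.323
vertex 2.13 -1.135 -2.777
endloop
endfacet
facet normal 0.590 -0.735 -0.334
outer loop
vertex 2.208 -1.407 -2.04
vertex 2.13 -1.135 -2.777
vertex 2.716 -0.873 -2.319
endloop
endfacet
facet normal 0.764 -0.552 0.334
outer loop
vertex 2.208 -1.407 -2.04
vertex 2.716 -0.873 -2.319
vertex 2.441 -0.808 -1.583
endloop
endfacet
facet normal -0.003 -0.003 1.000
outer loop
vertex 1.685 -1.031 -1.586
vertex 2.441 -0.808 -1.583
vertex 1.87 -0.265 -1.583
endloop
endfacet
facet normal -0.861 -0.387 0.330
outer loop
vertex 1.493 -1.233 -2.323
vertex 1.685 -1.031 -1.586
vertex 1.284 -0.527 -2.041
endloop
endfacet
facet normal -0.458 -0.482 -0.747
outer loop
vertex 2.13 -1.135 -2.777
vertex 1.493 -1.233 -2.323
vertex 1.559 -0.592 -2.777
endloop
endfacet
facet normal 0.650 -0.154 -0.744
outer loop
vertex 2.716 -0.873 -2.319
vertex 2.13 -1.135 -2.777
vertex 2.315 -0.369 -2.774
endloop
endfacet
facet normal 0.931 0.142 0.335
outer loop
vertex 2.441 -0.808 -1.583
vertex 2.716 -0.873 -2.319
vertex 2.507 -0.167 -2.037
endloop
endfacet
facet normal -0.212 -0.576 -0.790
outer loop
vertex 1.257 -2.989 -4.361
vertex 0.479 -2.428 -4.561
vertex 1.351 -2.213 -4.952
endloop
endfacet
facet normal 0.970 0.061 0.235
outer loop
vertex 1.257 -2.989 -4.361
vertex 1.351 -2.213 -4.952
vertex 0.861 -1.392 -3.139
endloop
endfacet
facet normal -0.212 -0.575 -0.790
outer loop
vertex 1.351 -2.213 -4.952
vertex 0.479 -2.428 -4.561
vertex 0.573 -1.651 -5.152
endloop
endfacet
facet normal 0.606 0.773 -0.186
outer loop
vertex 1.351 -2.213 -4.952
vertex 0.573 -1.651 -5.152
vertex 0.861 -1.392 -3.139
endloop
endfacet
facet normal -0.213 -0.575 -0.790
outer loop
vertex 0.573 -1.651 -5.152
vertex 0.479 -2.428 -4.561
vertex -0.299 -1.866 -4.76
endloop
endfacet
facet normal -0.274 0.958 -0.084
outer loop
vertex 0.573 -1.651 -5.152
vertex -0.299 -1.866 -4.76
vertex 0.861 -1.392 -3.139
endloop
endfacet
facet normal -0.213 -0.574 -0.791
outer loop
vertex -0.299 -1.866 -4.76
vertex 0.479 -2.428 -4.561
vertex -0.394 -2.643 -4.17
endloop
endfacet
facet normal -0.789 0.430 0.439
outer loop
vertex -0.299 -1.866 -4.76
vertex -0.394 -2.643 -4.17
vertex 0.861 -1.392 -3.139
endloop
endfacet
facet normal -0.212 -0.576 -0.790
outer loop
vertex -0.394 -2.643 -4.17
vertex 0.479 -2.428 -4.561
vertex 0.384 -3.204 -3.97
endloop
endfacet
facet normal -0.425 -0.283 0.860
outer loop
vertex -0.394 -2.643 -4.17
vertex 0.384 -3.204 -3.97
vertex 0.861 -1.392 -3.139
endloop
endfacet
facet normal -0.212 -0.576 -0.790
outer loop
vertex 0.384 -3.204 -3.97
vertex 0.479 -2.428 -4.561
vertex 1.257 -2.989 -4.361
endloop
endfacet
facet normal 0.455 -0.467 0.758
outer loop
vertex 0.384 -3.204 -3.97
vertex 1.257 -2.989 -4.361
vertex 0.861 -1.392 -3.139
endloop
endfacet

endsolid
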